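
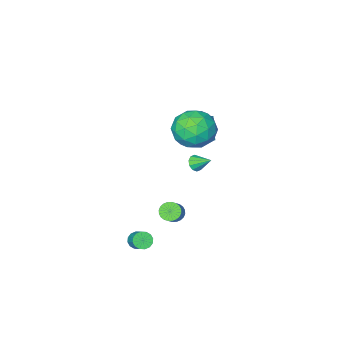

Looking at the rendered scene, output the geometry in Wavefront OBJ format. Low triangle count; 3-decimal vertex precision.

v 0.029 1.932 2.011
v 0.174 1.688 2.435
v -0.349 2.748 2.609
v 0.414 1.869 2.34
v 0.507 2.074 2.119
v 0.417 2.224 1.857
v 0.179 2.263 1.654
v -0.116 2.175 1.587
v -0.356 1.994 1.683
v -0.449 1.789 1.904
v -0.359 1.639 2.166
v -0.121 1.601 2.369
v 2.827 0.838 -3.614
v 3.325 0.886 -3.816
v 3.532 1.73 -3.109
v 3.033 1.682 -2.906
v 3.167 1.056 -3.972
v 3.373 1.899 -3.265
v 2.917 1.167 -4.032
v 3.124 2.011 -3.325
v 2.644 1.19 -3.98
v 2.85 2.034 -3.273
v 2.419 1.119 -3.829
v 2.626 1.963 -3.122
v 2.304 0.973 -3.621
v 2.51 1.816 -2.914
v 2.328 0.79 -3.411
v 2.535 1.634 -2.704
v 2.487 0.621 -3.255
v 2.693 1.464 -2.548
v 2.736 0.509 -3.195
v 2.943 1.353 -2.488
v 3.01 0.486 -3.247
v 3.216 1.33 -2.54
v 3.234 0.557 -3.398
v 3.441 1.401 -2.691
v 3.35 0.704 -3.606
v 3.556 1.547 -2.899
v -1.095 1.129 2.419
v -0.178 1.593 3.151
v -1.362 -0.413 3.729
v -0.445 0.051 4.461
v -1.541 0.667 4.357
v -1.376 1.62 3.547
v -0.164 -0.44 3.333
v 0.001 0.513 2.523
v 0.397 0.623 3.716
v -0.453 1.307 4.348
v -1.087 -0.127 2.532
v -1.937 0.557 3.164
v -0.613 1.497 2.67
v -0.927 -0.317 4.21
v -1.571 0.046 4.149
v -1.032 0.318 4.579
v -1.317 1.513 2.902
v -0.778 1.785 3.333
v -1.579 1.241 4.041
v -0.762 -0.605 3.547
v -0.223 -0.333 3.978
v -0.508 0.862 2.301
v 0.031 1.134 2.731
v 0.039 -0.061 2.839
v 0.264 1.199 3.432
v 0.107 0.292 4.203
v 0.272 0.004 3.54
v 0.369 0.564 3.064
v -0.236 1.601 3.804
v -0.393 0.695 4.574
v -1.037 1.057 4.513
v -0.94 1.617 4.037
v 0.102 1.031 4.136
v -1.147 0.485 2.306
v -1.304 -0.421 3.076
v -0.6 -0.437 2.843
v -0.503 0.123 2.367
v -1.647 0.888 2.677
v -1.804 -0.019 3.448
v -1.909 0.616 3.816
v -1.812 1.176 3.34
v -1.642 0.149 2.744
v -3.35 -1.292 0.265
v -3.808 -2.175 1.466
v -2.694 -1.066 0.681
v -3.152 -1.949 1.883
v -2.828 -2.091 -0.123
v -3.286 -2.974 1.079
v -2.172 -1.865 0.294
v -2.63 -2.748 1.495
v 1.064 1.526 -1.704
v 1.343 1.804 -2.129
v 1.936 2.352 -1.381
v 1.656 2.074 -0.956
v 1.169 1.944 -2.093
v 1.761 2.491 -1.345
v 0.978 2.019 -1.997
v 1.57 2.567 -1.249
v 0.8 2.02 -1.857
v 1.393 2.567 -1.109
v 0.663 1.945 -1.693
v 1.255 2.493 -0.945
v 0.586 1.807 -1.531
v 1.179 2.355 -0.784
v 0.583 1.626 -1.396
v 1.175 2.173 -0.648
v 0.652 1.429 -1.307
v 1.245 1.977 -0.559
v 0.784 1.248 -1.279
v 1.377 1.796 -0.531
v 0.959 1.109 -1.315
v 1.551 1.656 -0.567
v 1.15 1.033 -1.411
v 1.742 1.581 -0.663
v 1.327 1.033 -1.551
v 1.92 1.58 -0.803
v 1.465 1.107 -1.715
v 2.057 1.655 -0.967
v 1.541 1.245 -1.876
v 2.134 1.793 -1.129
v 1.545 1.427 -2.012
v 2.137 1.974 -1.264
v 1.475 1.623 -2.101
v 2.068 2.171 -1.353
f 2 1 4
f 2 4 3
f 4 1 5
f 4 5 3
f 5 1 6
f 5 6 3
f 6 1 7
f 6 7 3
f 7 1 8
f 7 8 3
f 8 1 9
f 8 9 3
f 9 1 10
f 9 10 3
f 10 1 11
f 10 11 3
f 11 1 12
f 11 12 3
f 12 1 2
f 12 2 3
f 14 13 17
f 14 17 15
f 15 17 18
f 15 18 16
f 17 13 19
f 17 19 18
f 18 19 20
f 18 20 16
f 19 13 21
f 19 21 20
f 20 21 22
f 20 22 16
f 21 13 23
f 21 23 22
f 22 23 24
f 22 24 16
f 23 13 25
f 23 25 24
f 24 25 26
f 24 26 16
f 25 13 27
f 25 27 26
f 26 27 28
f 26 28 16
f 27 13 29
f 27 29 28
f 28 29 30
f 28 30 16
f 29 13 31
f 29 31 30
f 30 31 32
f 30 32 16
f 31 13 33
f 31 33 32
f 32 33 34
f 32 34 16
f 33 13 35
f 33 35 34
f 34 35 36
f 34 36 16
f 35 13 37
f 35 37 36
f 36 37 38
f 36 38 16
f 37 13 14
f 37 14 38
f 38 14 15
f 38 15 16
f 39 76 55
f 76 50 79
f 55 79 44
f 76 79 55
f 39 55 51
f 55 44 56
f 51 56 40
f 55 56 51
f 39 51 60
f 51 40 61
f 60 61 46
f 51 61 60
f 39 60 72
f 60 46 75
f 72 75 49
f 60 75 72
f 39 72 76
f 72 49 80
f 76 80 50
f 72 80 76
f 40 56 67
f 56 44 70
f 67 70 48
f 56 70 67
f 44 79 57
f 79 50 78
f 57 78 43
f 79 78 57
f 50 80 77
f 80 49 73
f 77 73 41
f 80 73 77
f 49 75 74
f 75 46 62
f 74 62 45
f 75 62 74
f 46 61 66
f 61 40 63
f 66 63 47
f 61 63 66
f 42 68 54
f 68 48 69
f 54 69 43
f 68 69 54
f 42 54 52
f 54 43 53
f 52 53 41
f 54 53 52
f 42 52 59
f 52 41 58
f 59 58 45
f 52 58 59
f 42 59 64
f 59 45 65
f 64 65 47
f 59 65 64
f 42 64 68
f 64 47 71
f 68 71 48
f 64 71 68
f 43 69 57
f 69 48 70
f 57 70 44
f 69 70 57
f 41 53 77
f 53 43 78
f 77 78 50
f 53 78 77
f 45 58 74
f 58 41 73
f 74 73 49
f 58 73 74
f 47 65 66
f 65 45 62
f 66 62 46
f 65 62 66
f 48 71 67
f 71 47 63
f 67 63 40
f 71 63 67
f 82 84 81
f 85 82 81
f 81 84 83
f 83 85 81
f 82 88 84
f 86 82 85
f 86 88 82
f 84 88 83
f 87 85 83
f 83 88 87
f 87 86 85
f 88 86 87
f 90 89 93
f 90 93 91
f 91 93 94
f 91 94 92
f 93 89 95
f 93 95 94
f 94 95 96
f 94 96 92
f 95 89 97
f 95 97 96
f 96 97 98
f 96 98 92
f 97 89 99
f 97 99 98
f 98 99 100
f 98 100 92
f 99 89 101
f 99 101 100
f 100 101 102
f 100 102 92
f 101 89 103
f 101 103 102
f 102 103 104
f 102 104 92
f 103 89 105
f 103 105 104
f 104 105 106
f 104 106 92
f 105 89 107
f 105 107 106
f 106 107 108
f 106 108 92
f 107 89 109
f 107 109 108
f 108 109 110
f 108 110 92
f 109 89 111
f 109 111 110
f 110 111 112
f 110 112 92
f 111 89 113
f 111 113 112
f 112 113 114
f 112 114 92
f 113 89 115
f 113 115 114
f 114 115 116
f 114 116 92
f 115 89 117
f 115 117 116
f 116 117 118
f 116 118 92
f 117 89 119
f 117 119 118
f 118 119 120
f 118 120 92
f 119 89 121
f 119 121 120
f 120 121 122
f 120 122 92
f 121 89 90
f 121 90 122
f 122 90 91
f 122 91 92



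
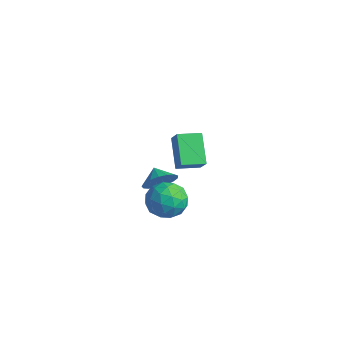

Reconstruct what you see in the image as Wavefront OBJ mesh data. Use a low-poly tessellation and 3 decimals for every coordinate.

v 2.971 -2.04 2.505
v 1.704 -1.354 3.789
v 3.462 -0.836 2.346
v 2.195 -0.15 3.63
v 3.705 -2.23 3.33
v 2.438 -1.544 4.614
v 4.196 -1.026 3.171
v 2.929 -0.34 4.455
v -2.374 0.934 -3.25
v -1.931 0.513 -2.384
v -3.226 1.146 -2.71
v -1.796 1.002 -2.364
v -1.794 1.475 -2.547
v -1.925 1.824 -2.891
v -2.159 1.97 -3.317
v -2.442 1.878 -3.728
v -2.71 1.569 -4.029
v -2.9 1.116 -4.152
v -2.971 0.62 -4.068
v -2.904 0.197 -3.797
v -2.716 -0.058 -3.4
v -2.45 -0.085 -2.969
v -2.167 0.121 -2.602
v -0.167 0.142 -3.494
v 0.429 0.656 -2.534
v -0.209 -1.616 -2.526
v 0.387 -1.102 -1.566
v -0.783 -0.775 -1.818
v -0.757 0.312 -2.416
v 0.977 -1.272 -2.644
v 1.003 -0.185 -3.242
v 1.136 -0.218 -2.009
v 0.048 0.089 -1.498
v 0.172 -1.049 -3.562
v -0.916 -0.742 -3.051
v 0.135 0.553 -3.099
v 0.085 -1.513 -1.961
v -0.602 -1.321 -2.109
v -0.252 -1.019 -1.545
v -0.563 0.351 -3.029
v -0.212 0.653 -2.465
v -0.925 -0.188 -2.044
v 0.432 -1.613 -2.595
v 0.783 -1.311 -2.031
v 0.472 0.059 -3.515
v 0.822 0.361 -2.951
v 1.145 -0.772 -3.016
v 0.9 0.342 -2.226
v 0.876 -0.692 -1.657
v 1.223 -0.791 -2.291
v 1.238 -0.153 -2.643
v 0.261 0.523 -1.926
v 0.236 -0.511 -1.357
v -0.452 -0.319 -1.505
v -0.436 0.32 -1.856
v 0.676 0.009 -1.618
v -0.016 -0.449 -3.703
v -0.041 -1.483 -3.134
v 0.656 -1.28 -3.204
v 0.672 -0.641 -3.555
v -0.656 -0.268 -3.403
v -0.68 -1.302 -2.834
v -1.018 -0.807 -2.417
v -1.003 -0.169 -2.769
v -0.456 -0.969 -3.442
f 2 4 1
f 5 2 1
f 1 4 3
f 3 5 1
f 2 8 4
f 6 2 5
f 6 8 2
f 4 8 3
f 7 5 3
f 3 8 7
f 7 6 5
f 8 6 7
f 10 9 12
f 10 12 11
f 12 9 13
f 12 13 11
f 13 9 14
f 13 14 11
f 14 9 15
f 14 15 11
f 15 9 16
f 15 16 11
f 16 9 17
f 16 17 11
f 17 9 18
f 17 18 11
f 18 9 19
f 18 19 11
f 19 9 20
f 19 20 11
f 20 9 21
f 20 21 11
f 21 9 22
f 21 22 11
f 22 9 23
f 22 23 11
f 23 9 10
f 23 10 11
f 24 61 40
f 61 35 64
f 40 64 29
f 61 64 40
f 24 40 36
f 40 29 41
f 36 41 25
f 40 41 36
f 24 36 45
f 36 25 46
f 45 46 31
f 36 46 45
f 24 45 57
f 45 31 60
f 57 60 34
f 45 60 57
f 24 57 61
f 57 34 65
f 61 65 35
f 57 65 61
f 25 41 52
f 41 29 55
f 52 55 33
f 41 55 52
f 29 64 42
f 64 35 63
f 42 63 28
f 64 63 42
f 35 65 62
f 65 34 58
f 62 58 26
f 65 58 62
f 34 60 59
f 60 31 47
f 59 47 30
f 60 47 59
f 31 46 51
f 46 25 48
f 51 48 32
f 46 48 51
f 27 53 39
f 53 33 54
f 39 54 28
f 53 54 39
f 27 39 37
f 39 28 38
f 37 38 26
f 39 38 37
f 27 37 44
f 37 26 43
f 44 43 30
f 37 43 44
f 27 44 49
f 44 30 50
f 49 50 32
f 44 50 49
f 27 49 53
f 49 32 56
f 53 56 33
f 49 56 53
f 28 54 42
f 54 33 55
f 42 55 29
f 54 55 42
f 26 38 62
f 38 28 63
f 62 63 35
f 38 63 62
f 30 43 59
f 43 26 58
f 59 58 34
f 43 58 59
f 32 50 51
f 50 30 47
f 51 47 31
f 50 47 51
f 33 56 52
f 56 32 48
f 52 48 25
f 56 48 52



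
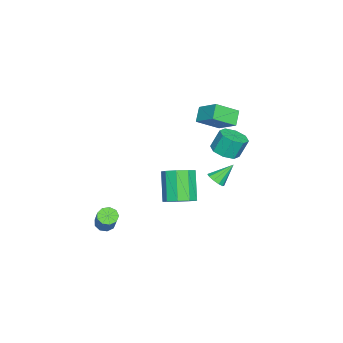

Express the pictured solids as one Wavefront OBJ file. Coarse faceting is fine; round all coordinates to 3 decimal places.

v -2.637 0.955 -2.48
v -2.105 1.303 -2.407
v -3.323 1.785 -1.42
v -2.326 1.475 -2.685
v -2.666 1.449 -2.885
v -2.995 1.235 -2.93
v -3.188 0.913 -2.803
v -3.17 0.608 -2.552
v -2.948 0.435 -2.274
v -2.608 0.461 -2.074
v -2.279 0.676 -2.029
v -2.087 0.997 -2.156
v 1.369 -4.275 -4.77
v 1.869 -4.402 -5.113
v 3.112 -3.712 -3.553
v 2.611 -3.585 -3.21
v 1.74 -4.005 -5.186
v 2.983 -3.314 -3.626
v 1.437 -3.734 -5.064
v 2.68 -3.043 -3.505
v 1.102 -3.716 -4.805
v 2.345 -3.026 -3.245
v 0.892 -3.96 -4.529
v 2.134 -3.27 -2.97
v 0.905 -4.352 -4.366
v 2.147 -3.661 -2.807
v 1.134 -4.707 -4.392
v 2.377 -4.017 -2.832
v 1.474 -4.861 -4.594
v 2.716 -4.17 -3.035
v 1.764 -4.74 -4.879
v 3.007 -4.05 -3.32
v -3.574 0.981 2.542
v -2.684 -0.091 3.369
v -2.903 2.204 3.406
v -2.013 1.132 4.232
v -2.787 1.068 1.808
v -1.897 -0.004 2.634
v -2.116 2.291 2.671
v -1.226 1.219 3.498
v -0.456 2.196 1.509
v 0.396 2.379 1.631
v 0.128 2.827 2.833
v -0.724 2.644 2.711
v 0.057 2.896 1.363
v -0.211 3.344 2.564
v -0.582 3.002 1.18
v -0.851 3.45 2.382
v -1.148 2.637 1.19
v -1.416 3.084 2.392
v -1.308 2.013 1.387
v -1.576 2.461 2.589
v -0.969 1.496 1.656
v -1.237 1.944 2.857
v -0.329 1.39 1.838
v -0.598 1.838 3.04
v 0.236 1.756 1.828
v -0.032 2.203 3.03
v -2.23 -1.054 -4.501
v -1.436 -1.575 -4.129
v -2.595 -2.086 -2.367
v -3.39 -1.566 -2.739
v -1.406 -0.911 -3.917
v -2.566 -1.422 -2.155
v -1.763 -0.314 -3.978
v -2.922 -0.825 -2.216
v -2.338 -0.063 -4.284
v -3.497 -0.575 -2.522
v -2.862 -0.277 -4.691
v -4.022 -0.788 -2.929
v -3.092 -0.854 -5.009
v -4.251 -1.365 -3.248
v -2.918 -1.525 -5.09
v -4.077 -2.036 -3.328
v -2.422 -1.975 -4.895
v -3.582 -2.487 -3.133
v -1.837 -1.995 -4.515
v -2.996 -2.507 -2.754
f 2 1 4
f 2 4 3
f 4 1 5
f 4 5 3
f 5 1 6
f 5 6 3
f 6 1 7
f 6 7 3
f 7 1 8
f 7 8 3
f 8 1 9
f 8 9 3
f 9 1 10
f 9 10 3
f 10 1 11
f 10 11 3
f 11 1 12
f 11 12 3
f 12 1 2
f 12 2 3
f 14 13 17
f 14 17 15
f 15 17 18
f 15 18 16
f 17 13 19
f 17 19 18
f 18 19 20
f 18 20 16
f 19 13 21
f 19 21 20
f 20 21 22
f 20 22 16
f 21 13 23
f 21 23 22
f 22 23 24
f 22 24 16
f 23 13 25
f 23 25 24
f 24 25 26
f 24 26 16
f 25 13 27
f 25 27 26
f 26 27 28
f 26 28 16
f 27 13 29
f 27 29 28
f 28 29 30
f 28 30 16
f 29 13 31
f 29 31 30
f 30 31 32
f 30 32 16
f 31 13 14
f 31 14 32
f 32 14 15
f 32 15 16
f 34 36 33
f 37 34 33
f 33 36 35
f 35 37 33
f 34 40 36
f 38 34 37
f 38 40 34
f 36 40 35
f 39 37 35
f 35 40 39
f 39 38 37
f 40 38 39
f 42 41 45
f 42 45 43
f 43 45 46
f 43 46 44
f 45 41 47
f 45 47 46
f 46 47 48
f 46 48 44
f 47 41 49
f 47 49 48
f 48 49 50
f 48 50 44
f 49 41 51
f 49 51 50
f 50 51 52
f 50 52 44
f 51 41 53
f 51 53 52
f 52 53 54
f 52 54 44
f 53 41 55
f 53 55 54
f 54 55 56
f 54 56 44
f 55 41 57
f 55 57 56
f 56 57 58
f 56 58 44
f 57 41 42
f 57 42 58
f 58 42 43
f 58 43 44
f 60 59 63
f 60 63 61
f 61 63 64
f 61 64 62
f 63 59 65
f 63 65 64
f 64 65 66
f 64 66 62
f 65 59 67
f 65 67 66
f 66 67 68
f 66 68 62
f 67 59 69
f 67 69 68
f 68 69 70
f 68 70 62
f 69 59 71
f 69 71 70
f 70 71 72
f 70 72 62
f 71 59 73
f 71 73 72
f 72 73 74
f 72 74 62
f 73 59 75
f 73 75 74
f 74 75 76
f 74 76 62
f 75 59 77
f 75 77 76
f 76 77 78
f 76 78 62
f 77 59 60
f 77 60 78
f 78 60 61
f 78 61 62



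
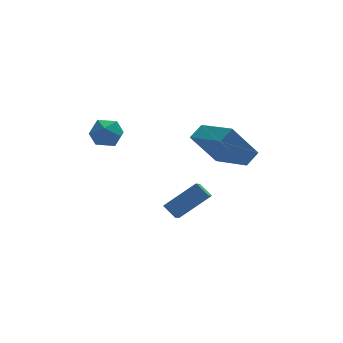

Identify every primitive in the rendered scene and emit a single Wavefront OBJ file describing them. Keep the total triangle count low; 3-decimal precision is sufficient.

v 2.998 -2.888 0.398
v 1.84 -2.749 2.01
v 2.221 -0.962 -0.327
v 1.063 -0.822 1.286
v 3.657 -2.458 0.834
v 2.499 -2.318 2.447
v 2.88 -0.531 0.11
v 1.722 -0.392 1.722
v -2.549 -0.672 1.797
v -1.968 -1.073 2.254
v -3.532 -1.267 2.526
v -2.951 -1.668 2.983
v -3.042 -0.835 3.055
v -2.433 -0.468 2.605
v -3.067 -1.872 2.175
v -2.458 -1.505 1.725
v -2.288 -1.816 2.487
v -2.272 -1.174 3.032
v -3.228 -1.166 1.748
v -3.212 -0.524 2.293
v -0.471 -3.87 -1.669
v -0.85 -3.335 -1.194
v -0.023 -2.947 -2.349
v -0.402 -2.413 -1.873
v 1.002 -3.787 -0.587
v 0.623 -3.253 -0.111
v 1.45 -2.865 -1.266
v 1.071 -2.33 -0.791
f 2 4 1
f 5 2 1
f 1 4 3
f 3 5 1
f 2 8 4
f 6 2 5
f 6 8 2
f 4 8 3
f 7 5 3
f 3 8 7
f 7 6 5
f 8 6 7
f 9 20 14
f 9 14 10
f 9 10 16
f 9 16 19
f 9 19 20
f 10 14 18
f 14 20 13
f 20 19 11
f 19 16 15
f 16 10 17
f 12 18 13
f 12 13 11
f 12 11 15
f 12 15 17
f 12 17 18
f 13 18 14
f 11 13 20
f 15 11 19
f 17 15 16
f 18 17 10
f 22 24 21
f 25 22 21
f 21 24 23
f 23 25 21
f 22 28 24
f 26 22 25
f 26 28 22
f 24 28 23
f 27 25 23
f 23 28 27
f 27 26 25
f 28 26 27



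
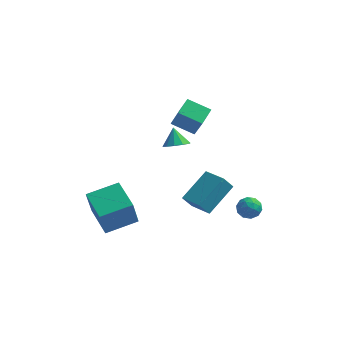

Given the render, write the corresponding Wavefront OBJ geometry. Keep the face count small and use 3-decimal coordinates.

v 1.475 -4.425 0.792
v 2.255 -2.954 1.845
v 0.388 -3.666 0.537
v 1.167 -2.195 1.59
v 1.873 -4.105 0.05
v 2.652 -2.634 1.103
v 0.785 -3.346 -0.205
v 1.565 -1.875 0.848
v 2.084 1.013 -3.145
v 2.62 1.186 -3.568
v 2.74 0.234 -2.632
v 3.276 0.407 -3.055
v 3.053 0.862 -2.565
v 2.648 1.343 -2.882
v 2.712 0.077 -3.318
v 2.307 0.558 -3.635
v 3.008 0.608 -3.675
v 3.219 1.092 -3.209
v 2.141 0.328 -2.991
v 2.352 0.812 -2.525
v 2.294 1.167 -3.402
v 3.066 0.253 -2.798
v 2.935 0.52 -2.51
v 3.25 0.621 -2.759
v 2.311 1.26 -2.998
v 2.626 1.361 -3.247
v 2.881 1.171 -2.657
v 2.734 0.059 -2.953
v 3.049 0.16 -3.202
v 2.11 0.799 -3.441
v 2.425 0.9 -3.69
v 2.479 0.249 -3.543
v 2.838 0.929 -3.713
v 3.223 0.472 -3.411
v 2.892 0.278 -3.566
v 2.654 0.561 -3.753
v 2.962 1.214 -3.439
v 3.347 0.757 -3.138
v 3.216 1.024 -2.85
v 2.978 1.307 -3.036
v 3.19 0.874 -3.502
v 2.013 0.663 -3.062
v 2.398 0.206 -2.761
v 2.382 0.113 -3.164
v 2.144 0.396 -3.35
v 2.137 0.948 -2.789
v 2.522 0.491 -2.487
v 2.706 0.859 -2.447
v 2.468 1.142 -2.634
v 2.17 0.546 -2.698
v -0.678 2.4 0.696
v -1.944 2.426 1.243
v -0.504 3.481 1.047
v -1.77 3.507 1.595
v -0.13 1.893 1.985
v -1.396 1.919 2.533
v 0.044 2.974 2.337
v -1.222 3 2.884
v -0.286 -2.29 3.311
v 0.051 -1.725 3.102
v -0.594 -1.79 4.169
v -0.347 -1.706 2.949
v -0.721 -1.91 2.933
v -0.929 -2.259 3.062
v -0.892 -2.62 3.286
v -0.623 -2.855 3.519
v -0.226 -2.874 3.673
v 0.148 -2.671 3.688
v 0.357 -2.321 3.559
v 0.319 -1.96 3.336
v -4.898 -1.737 -3.106
v -5.015 -2.223 -1.482
v -3.497 -0.686 -2.691
v -3.615 -1.172 -1.066
v -3.705 -3.188 -3.454
v -3.823 -3.674 -1.829
v -2.305 -2.137 -3.038
v -2.422 -2.623 -1.414
f 2 4 1
f 5 2 1
f 1 4 3
f 3 5 1
f 2 8 4
f 6 2 5
f 6 8 2
f 4 8 3
f 7 5 3
f 3 8 7
f 7 6 5
f 8 6 7
f 9 46 25
f 46 20 49
f 25 49 14
f 46 49 25
f 9 25 21
f 25 14 26
f 21 26 10
f 25 26 21
f 9 21 30
f 21 10 31
f 30 31 16
f 21 31 30
f 9 30 42
f 30 16 45
f 42 45 19
f 30 45 42
f 9 42 46
f 42 19 50
f 46 50 20
f 42 50 46
f 10 26 37
f 26 14 40
f 37 40 18
f 26 40 37
f 14 49 27
f 49 20 48
f 27 48 13
f 49 48 27
f 20 50 47
f 50 19 43
f 47 43 11
f 50 43 47
f 19 45 44
f 45 16 32
f 44 32 15
f 45 32 44
f 16 31 36
f 31 10 33
f 36 33 17
f 31 33 36
f 12 38 24
f 38 18 39
f 24 39 13
f 38 39 24
f 12 24 22
f 24 13 23
f 22 23 11
f 24 23 22
f 12 22 29
f 22 11 28
f 29 28 15
f 22 28 29
f 12 29 34
f 29 15 35
f 34 35 17
f 29 35 34
f 12 34 38
f 34 17 41
f 38 41 18
f 34 41 38
f 13 39 27
f 39 18 40
f 27 40 14
f 39 40 27
f 11 23 47
f 23 13 48
f 47 48 20
f 23 48 47
f 15 28 44
f 28 11 43
f 44 43 19
f 28 43 44
f 17 35 36
f 35 15 32
f 36 32 16
f 35 32 36
f 18 41 37
f 41 17 33
f 37 33 10
f 41 33 37
f 52 54 51
f 55 52 51
f 51 54 53
f 53 55 51
f 52 58 54
f 56 52 55
f 56 58 52
f 54 58 53
f 57 55 53
f 53 58 57
f 57 56 55
f 58 56 57
f 60 59 62
f 60 62 61
f 62 59 63
f 62 63 61
f 63 59 64
f 63 64 61
f 64 59 65
f 64 65 61
f 65 59 66
f 65 66 61
f 66 59 67
f 66 67 61
f 67 59 68
f 67 68 61
f 68 59 69
f 68 69 61
f 69 59 70
f 69 70 61
f 70 59 60
f 70 60 61
f 72 74 71
f 75 72 71
f 71 74 73
f 73 75 71
f 72 78 74
f 76 72 75
f 76 78 72
f 74 78 73
f 77 75 73
f 73 78 77
f 77 76 75
f 78 76 77



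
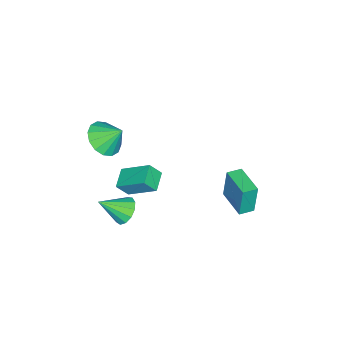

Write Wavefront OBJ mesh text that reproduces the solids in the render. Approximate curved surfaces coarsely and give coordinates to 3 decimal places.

v -1.893 2.239 -4.458
v -2.016 2.361 -2.586
v -0.744 3.651 -4.475
v -0.868 3.773 -2.603
v -1.212 1.687 -4.377
v -1.336 1.809 -2.505
v -0.064 3.099 -4.394
v -0.187 3.221 -2.522
v 3.502 -2.765 3.052
v 4.407 -3.142 3.506
v 3.398 -1.815 4.048
v 4.578 -2.748 3.148
v 4.461 -2.358 2.765
v 4.087 -2.078 2.458
v 3.556 -1.981 2.311
v 3.011 -2.095 2.362
v 2.598 -2.388 2.598
v 2.427 -2.782 2.956
v 2.544 -3.171 3.339
v 2.918 -3.452 3.646
v 3.448 -3.548 3.793
v 3.993 -3.435 3.742
v 2.769 -2.088 -3.637
v 3.311 -1.465 -3.362
v 3.551 -3.232 -2.583
v 2.924 -1.453 -3.062
v 2.487 -1.643 -2.944
v 2.14 -1.974 -3.046
v 1.993 -2.341 -3.336
v 2.092 -2.628 -3.721
v 2.407 -2.744 -4.079
v 2.836 -2.651 -4.297
v 3.244 -2.379 -4.305
v 3.502 -2.016 -4.101
v 3.527 -1.675 -3.749
v 0.396 -3.468 -2.904
v 0.384 -1.825 -1.817
v 0.034 -2.937 -3.71
v 0.022 -1.295 -2.622
v 1.538 -3.225 -3.258
v 1.526 -1.583 -2.17
v 1.176 -2.695 -4.063
v 1.164 -1.052 -2.976
f 2 4 1
f 5 2 1
f 1 4 3
f 3 5 1
f 2 8 4
f 6 2 5
f 6 8 2
f 4 8 3
f 7 5 3
f 3 8 7
f 7 6 5
f 8 6 7
f 10 9 12
f 10 12 11
f 12 9 13
f 12 13 11
f 13 9 14
f 13 14 11
f 14 9 15
f 14 15 11
f 15 9 16
f 15 16 11
f 16 9 17
f 16 17 11
f 17 9 18
f 17 18 11
f 18 9 19
f 18 19 11
f 19 9 20
f 19 20 11
f 20 9 21
f 20 21 11
f 21 9 22
f 21 22 11
f 22 9 10
f 22 10 11
f 24 23 26
f 24 26 25
f 26 23 27
f 26 27 25
f 27 23 28
f 27 28 25
f 28 23 29
f 28 29 25
f 29 23 30
f 29 30 25
f 30 23 31
f 30 31 25
f 31 23 32
f 31 32 25
f 32 23 33
f 32 33 25
f 33 23 34
f 33 34 25
f 34 23 35
f 34 35 25
f 35 23 24
f 35 24 25
f 37 39 36
f 40 37 36
f 36 39 38
f 38 40 36
f 37 43 39
f 41 37 40
f 41 43 37
f 39 43 38
f 42 40 38
f 38 43 42
f 42 41 40
f 43 41 42



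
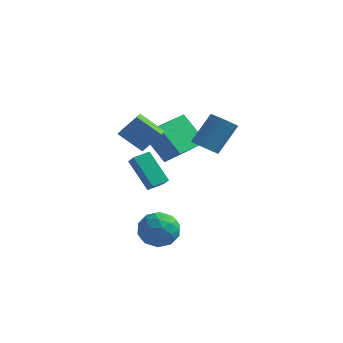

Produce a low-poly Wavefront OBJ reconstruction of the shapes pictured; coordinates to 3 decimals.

v -4.495 -1.998 2.261
v -3.737 -1.54 3.279
v -4.756 -1.069 2.037
v -3.997 -0.611 3.056
v -3.303 -1.889 1.324
v -2.544 -1.431 2.343
v -3.563 -0.96 1.101
v -2.805 -0.502 2.119
v -4.822 -0.221 -0.423
v -4.356 -0.611 0.113
v -4.351 0.533 -0.284
v -3.886 0.143 0.253
v -3.594 -0.723 -1.853
v -3.129 -1.113 -1.316
v -3.124 0.031 -1.713
v -2.658 -0.359 -1.177
v -0.912 -0.21 1.272
v -0.218 -0.264 1.051
v 0.325 0.777 2.507
v -0.368 0.83 2.728
v -0.335 0.023 0.89
v 0.208 1.064 2.346
v -0.584 0.257 0.816
v -0.041 1.297 2.272
v -0.908 0.383 0.847
v -0.365 1.424 2.303
v -1.233 0.374 0.975
v -0.69 1.414 2.431
v -1.485 0.231 1.171
v -0.941 1.271 2.627
v -1.605 -0.014 1.39
v -1.061 1.027 2.846
v -1.566 -0.303 1.582
v -1.023 0.737 3.038
v -1.377 -0.571 1.703
v -0.834 0.469 3.159
v -1.082 -0.756 1.726
v -0.539 0.284 3.182
v -0.748 -0.816 1.644
v -0.204 0.224 3.1
v -0.451 -0.738 1.477
v 0.092 0.302 2.933
v -0.26 -0.538 1.263
v 0.284 0.502 2.719
v -3.805 1.669 -1.14
v -5.094 1.957 0.334
v -3.253 3.472 -1.01
v -4.543 3.76 0.464
v -2.817 1.3 -0.204
v -4.107 1.588 1.27
v -2.266 3.103 -0.074
v -3.555 3.391 1.4
v -2.09 -2.184 -2.509
v -1.202 -2.74 -2.336
v -2.678 -3.44 -3.524
v -1.79 -3.996 -3.351
v -2.489 -3.855 -2.565
v -2.126 -3.079 -1.937
v -1.754 -3.101 -3.923
v -1.391 -2.325 -3.295
v -0.994 -3.307 -3.21
v -1.448 -3.773 -2.371
v -2.432 -2.407 -3.489
v -2.886 -2.873 -2.65
v -1.594 -2.352 -2.333
v -2.286 -3.828 -3.527
v -2.697 -3.745 -3.064
v -2.175 -4.072 -2.963
v -2.137 -2.551 -2.099
v -1.615 -2.878 -1.997
v -2.372 -3.533 -2.132
v -2.265 -3.302 -3.863
v -1.743 -3.629 -3.761
v -1.705 -2.108 -2.897
v -1.183 -2.435 -2.796
v -1.508 -2.647 -3.728
v -0.95 -3.012 -2.746
v -1.296 -3.75 -3.342
v -1.275 -3.224 -3.678
v -1.061 -2.768 -3.309
v -1.217 -3.286 -2.252
v -1.563 -4.023 -2.849
v -1.974 -3.941 -2.387
v -1.76 -3.485 -2.018
v -1.095 -3.619 -2.766
v -2.317 -2.157 -3.011
v -2.663 -2.894 -3.608
v -2.12 -2.695 -3.842
v -1.906 -2.239 -3.473
v -2.584 -2.43 -2.518
v -2.93 -3.168 -3.114
v -2.819 -3.412 -2.551
v -2.605 -2.956 -2.182
v -2.785 -2.561 -3.094
f 2 4 1
f 5 2 1
f 1 4 3
f 3 5 1
f 2 8 4
f 6 2 5
f 6 8 2
f 4 8 3
f 7 5 3
f 3 8 7
f 7 6 5
f 8 6 7
f 10 12 9
f 13 10 9
f 9 12 11
f 11 13 9
f 10 16 12
f 14 10 13
f 14 16 10
f 12 16 11
f 15 13 11
f 11 16 15
f 15 14 13
f 16 14 15
f 18 17 21
f 18 21 19
f 19 21 22
f 19 22 20
f 21 17 23
f 21 23 22
f 22 23 24
f 22 24 20
f 23 17 25
f 23 25 24
f 24 25 26
f 24 26 20
f 25 17 27
f 25 27 26
f 26 27 28
f 26 28 20
f 27 17 29
f 27 29 28
f 28 29 30
f 28 30 20
f 29 17 31
f 29 31 30
f 30 31 32
f 30 32 20
f 31 17 33
f 31 33 32
f 32 33 34
f 32 34 20
f 33 17 35
f 33 35 34
f 34 35 36
f 34 36 20
f 35 17 37
f 35 37 36
f 36 37 38
f 36 38 20
f 37 17 39
f 37 39 38
f 38 39 40
f 38 40 20
f 39 17 41
f 39 41 40
f 40 41 42
f 40 42 20
f 41 17 43
f 41 43 42
f 42 43 44
f 42 44 20
f 43 17 18
f 43 18 44
f 44 18 19
f 44 19 20
f 46 48 45
f 49 46 45
f 45 48 47
f 47 49 45
f 46 52 48
f 50 46 49
f 50 52 46
f 48 52 47
f 51 49 47
f 47 52 51
f 51 50 49
f 52 50 51
f 53 90 69
f 90 64 93
f 69 93 58
f 90 93 69
f 53 69 65
f 69 58 70
f 65 70 54
f 69 70 65
f 53 65 74
f 65 54 75
f 74 75 60
f 65 75 74
f 53 74 86
f 74 60 89
f 86 89 63
f 74 89 86
f 53 86 90
f 86 63 94
f 90 94 64
f 86 94 90
f 54 70 81
f 70 58 84
f 81 84 62
f 70 84 81
f 58 93 71
f 93 64 92
f 71 92 57
f 93 92 71
f 64 94 91
f 94 63 87
f 91 87 55
f 94 87 91
f 63 89 88
f 89 60 76
f 88 76 59
f 89 76 88
f 60 75 80
f 75 54 77
f 80 77 61
f 75 77 80
f 56 82 68
f 82 62 83
f 68 83 57
f 82 83 68
f 56 68 66
f 68 57 67
f 66 67 55
f 68 67 66
f 56 66 73
f 66 55 72
f 73 72 59
f 66 72 73
f 56 73 78
f 73 59 79
f 78 79 61
f 73 79 78
f 56 78 82
f 78 61 85
f 82 85 62
f 78 85 82
f 57 83 71
f 83 62 84
f 71 84 58
f 83 84 71
f 55 67 91
f 67 57 92
f 91 92 64
f 67 92 91
f 59 72 88
f 72 55 87
f 88 87 63
f 72 87 88
f 61 79 80
f 79 59 76
f 80 76 60
f 79 76 80
f 62 85 81
f 85 61 77
f 81 77 54
f 85 77 81



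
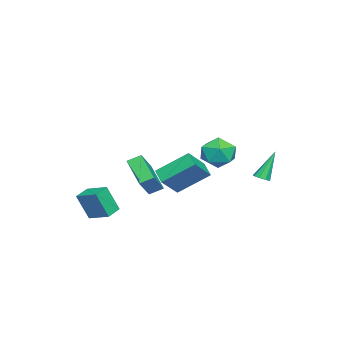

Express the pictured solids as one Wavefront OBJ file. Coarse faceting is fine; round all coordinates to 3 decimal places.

v -2.281 3.115 -2.823
v -1.816 3.122 -2.64
v -2.979 3.665 -1.077
v -1.896 3.429 -2.768
v -2.156 3.589 -2.923
v -2.474 3.527 -3.03
v -2.702 3.273 -3.041
v -2.733 2.944 -2.951
v -2.553 2.696 -2.8
v -2.245 2.644 -2.661
v -1.954 2.812 -2.597
v 1.621 2.305 0.978
v 2.04 2.793 0.133
v 3.04 1.347 1.127
v 3.459 1.835 0.282
v 3.325 2.368 1.191
v 2.448 2.96 1.099
v 2.632 1.18 0.161
v 1.755 1.772 0.069
v 2.665 2.098 -0.372
v 3.093 2.832 0.265
v 1.987 1.308 0.995
v 2.415 2.042 1.632
v -2.016 -3.754 -3.038
v -2.322 -3.03 -2.642
v -0.737 -2.637 -4.094
v -1.043 -1.913 -3.698
v -0.877 -3.927 -1.842
v -1.183 -3.203 -1.446
v 0.402 -2.81 -2.898
v 0.096 -2.086 -2.502
v 2.904 -4.119 -4.029
v 3.069 -4.737 -2.487
v 3.349 -2.9 -3.589
v 3.515 -3.518 -2.046
v 3.825 -4.382 -4.234
v 3.991 -5 -2.691
v 4.271 -3.163 -3.793
v 4.436 -3.781 -2.251
v 2.813 -0.306 -1.528
v 2.364 1.296 -0.296
v 3.547 0.244 -1.975
v 3.097 1.845 -0.743
v 3.843 -0.825 -0.477
v 3.393 0.776 0.755
v 4.576 -0.276 -0.924
v 4.127 1.326 0.308
f 2 1 4
f 2 4 3
f 4 1 5
f 4 5 3
f 5 1 6
f 5 6 3
f 6 1 7
f 6 7 3
f 7 1 8
f 7 8 3
f 8 1 9
f 8 9 3
f 9 1 10
f 9 10 3
f 10 1 11
f 10 11 3
f 11 1 2
f 11 2 3
f 12 23 17
f 12 17 13
f 12 13 19
f 12 19 22
f 12 22 23
f 13 17 21
f 17 23 16
f 23 22 14
f 22 19 18
f 19 13 20
f 15 21 16
f 15 16 14
f 15 14 18
f 15 18 20
f 15 20 21
f 16 21 17
f 14 16 23
f 18 14 22
f 20 18 19
f 21 20 13
f 25 27 24
f 28 25 24
f 24 27 26
f 26 28 24
f 25 31 27
f 29 25 28
f 29 31 25
f 27 31 26
f 30 28 26
f 26 31 30
f 30 29 28
f 31 29 30
f 33 35 32
f 36 33 32
f 32 35 34
f 34 36 32
f 33 39 35
f 37 33 36
f 37 39 33
f 35 39 34
f 38 36 34
f 34 39 38
f 38 37 36
f 39 37 38
f 41 43 40
f 44 41 40
f 40 43 42
f 42 44 40
f 41 47 43
f 45 41 44
f 45 47 41
f 43 47 42
f 46 44 42
f 42 47 46
f 46 45 44
f 47 45 46



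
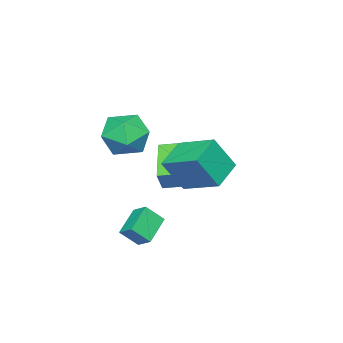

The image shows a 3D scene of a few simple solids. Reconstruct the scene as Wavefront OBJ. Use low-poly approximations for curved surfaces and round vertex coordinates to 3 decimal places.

v 3.261 -2.633 -2.953
v 3.407 -1.914 -2.505
v 2.736 -2.036 -3.741
v 2.882 -1.316 -3.293
v 4.578 -2.444 -3.687
v 4.724 -1.724 -3.239
v 4.053 -1.846 -4.475
v 4.199 -1.127 -4.027
v 0.265 -3.217 -2.991
v -1.349 -4.243 -1.945
v -0.53 -1.663 -2.694
v -2.145 -2.689 -1.649
v 0.845 -3.111 -1.991
v -0.77 -4.137 -0.946
v 0.049 -1.557 -1.695
v -1.565 -2.583 -0.649
v 0.133 -1.315 -1.314
v 0.245 0.543 -0.611
v 1.667 -1.173 -1.933
v 1.779 0.685 -1.23
v 0.841 -1.965 0.29
v 0.953 -0.107 0.993
v 2.375 -1.823 -0.329
v 2.487 0.035 0.374
v 4.27 -2.37 2.656
v 4.802 -3.133 1.85
v 2.678 -2.227 1.47
v 3.21 -2.99 0.664
v 2.834 -3.414 1.756
v 3.818 -3.502 2.489
v 3.662 -1.858 0.831
v 4.646 -1.946 1.564
v 4.426 -2.816 0.722
v 3.914 -3.778 1.294
v 3.566 -1.582 2.026
v 3.054 -2.544 2.598
f 2 4 1
f 5 2 1
f 1 4 3
f 3 5 1
f 2 8 4
f 6 2 5
f 6 8 2
f 4 8 3
f 7 5 3
f 3 8 7
f 7 6 5
f 8 6 7
f 10 12 9
f 13 10 9
f 9 12 11
f 11 13 9
f 10 16 12
f 14 10 13
f 14 16 10
f 12 16 11
f 15 13 11
f 11 16 15
f 15 14 13
f 16 14 15
f 18 20 17
f 21 18 17
f 17 20 19
f 19 21 17
f 18 24 20
f 22 18 21
f 22 24 18
f 20 24 19
f 23 21 19
f 19 24 23
f 23 22 21
f 24 22 23
f 25 36 30
f 25 30 26
f 25 26 32
f 25 32 35
f 25 35 36
f 26 30 34
f 30 36 29
f 36 35 27
f 35 32 31
f 32 26 33
f 28 34 29
f 28 29 27
f 28 27 31
f 28 31 33
f 28 33 34
f 29 34 30
f 27 29 36
f 31 27 35
f 33 31 32
f 34 33 26



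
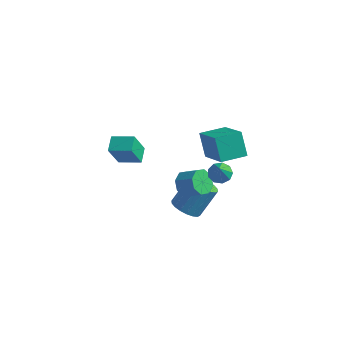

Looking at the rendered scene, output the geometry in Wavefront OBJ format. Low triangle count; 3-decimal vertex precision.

v 0.337 0.937 -3.733
v 1.111 0.734 -3.858
v 1.577 1.66 -2.472
v 0.803 1.863 -2.347
v 1.076 1.038 -4.049
v 1.542 1.964 -2.664
v 0.894 1.322 -4.177
v 1.36 2.248 -2.792
v 0.602 1.529 -4.218
v 1.068 2.455 -2.832
v 0.258 1.619 -4.162
v 0.724 2.545 -2.777
v -0.071 1.574 -4.021
v 0.395 2.5 -2.636
v -0.319 1.403 -3.823
v 0.147 2.329 -2.438
v -0.437 1.14 -3.608
v 0.029 2.066 -2.222
v -0.402 0.836 -3.416
v 0.064 1.762 -2.031
v -0.22 0.552 -3.288
v 0.246 1.478 -1.903
v 0.072 0.345 -3.248
v 0.538 1.271 -1.862
v 0.416 0.255 -3.303
v 0.882 1.181 -1.918
v 0.745 0.3 -3.444
v 1.211 1.226 -2.059
v 0.993 0.471 -3.642
v 1.459 1.397 -2.257
v 0.383 2.148 1.232
v 1.837 1.031 2.43
v 1.21 3.216 1.225
v 2.663 2.099 2.423
v 0.977 1.681 0.077
v 2.43 0.564 1.275
v 1.803 2.749 0.07
v 3.257 1.632 1.268
v 0.689 0.303 -1.059
v 1.091 0.207 -1.66
v 2.013 0.201 -1.043
v 1.611 0.297 -0.441
v 1.013 0.747 -1.539
v 1.935 0.741 -0.922
v 0.745 1.026 -1.136
v 1.668 1.021 -0.519
v 0.444 0.882 -0.688
v 1.367 0.877 -0.071
v 0.287 0.399 -0.457
v 1.209 0.393 0.16
v 0.365 -0.141 -0.578
v 1.287 -0.147 0.039
v 0.632 -0.421 -0.981
v 1.555 -0.426 -0.364
v 0.933 -0.277 -1.429
v 1.856 -0.282 -0.812
v -3.609 1.175 -2.16
v -3.773 0.51 -0.759
v -3.904 1.965 -1.819
v -4.068 1.3 -0.418
v -2.472 1.48 -1.882
v -2.636 0.815 -0.481
v -2.767 2.27 -1.541
v -2.931 1.605 -0.14
v 3.392 -1.294 2.465
v 3.939 -1.36 2.285
v 3.628 -1.826 3.375
v 3.904 -1.023 2.491
v 3.629 -0.812 2.686
v 3.244 -0.827 2.777
v 2.927 -1.061 2.723
v 2.828 -1.403 2.548
v 2.993 -1.694 2.335
v 3.344 -1.798 2.182
v 3.718 -1.666 2.163
f 2 1 5
f 2 5 3
f 3 5 6
f 3 6 4
f 5 1 7
f 5 7 6
f 6 7 8
f 6 8 4
f 7 1 9
f 7 9 8
f 8 9 10
f 8 10 4
f 9 1 11
f 9 11 10
f 10 11 12
f 10 12 4
f 11 1 13
f 11 13 12
f 12 13 14
f 12 14 4
f 13 1 15
f 13 15 14
f 14 15 16
f 14 16 4
f 15 1 17
f 15 17 16
f 16 17 18
f 16 18 4
f 17 1 19
f 17 19 18
f 18 19 20
f 18 20 4
f 19 1 21
f 19 21 20
f 20 21 22
f 20 22 4
f 21 1 23
f 21 23 22
f 22 23 24
f 22 24 4
f 23 1 25
f 23 25 24
f 24 25 26
f 24 26 4
f 25 1 27
f 25 27 26
f 26 27 28
f 26 28 4
f 27 1 29
f 27 29 28
f 28 29 30
f 28 30 4
f 29 1 2
f 29 2 30
f 30 2 3
f 30 3 4
f 32 34 31
f 35 32 31
f 31 34 33
f 33 35 31
f 32 38 34
f 36 32 35
f 36 38 32
f 34 38 33
f 37 35 33
f 33 38 37
f 37 36 35
f 38 36 37
f 40 39 43
f 40 43 41
f 41 43 44
f 41 44 42
f 43 39 45
f 43 45 44
f 44 45 46
f 44 46 42
f 45 39 47
f 45 47 46
f 46 47 48
f 46 48 42
f 47 39 49
f 47 49 48
f 48 49 50
f 48 50 42
f 49 39 51
f 49 51 50
f 50 51 52
f 50 52 42
f 51 39 53
f 51 53 52
f 52 53 54
f 52 54 42
f 53 39 55
f 53 55 54
f 54 55 56
f 54 56 42
f 55 39 40
f 55 40 56
f 56 40 41
f 56 41 42
f 58 60 57
f 61 58 57
f 57 60 59
f 59 61 57
f 58 64 60
f 62 58 61
f 62 64 58
f 60 64 59
f 63 61 59
f 59 64 63
f 63 62 61
f 64 62 63
f 66 65 68
f 66 68 67
f 68 65 69
f 68 69 67
f 69 65 70
f 69 70 67
f 70 65 71
f 70 71 67
f 71 65 72
f 71 72 67
f 72 65 73
f 72 73 67
f 73 65 74
f 73 74 67
f 74 65 75
f 74 75 67
f 75 65 66
f 75 66 67



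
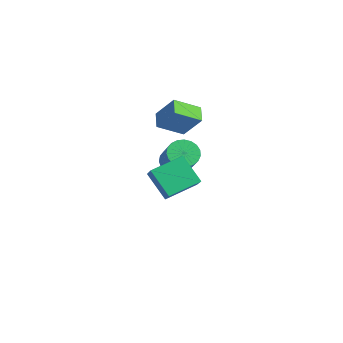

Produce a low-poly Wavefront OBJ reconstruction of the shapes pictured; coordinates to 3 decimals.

v -3.091 4.234 -3.983
v -2.556 5.008 -4.218
v -1.174 4.54 -2.612
v -1.709 3.766 -2.377
v -2.815 5.163 -3.951
v -1.432 4.696 -2.344
v -3.121 5.157 -3.688
v -1.739 4.69 -2.082
v -3.423 4.992 -3.477
v -2.04 4.525 -1.871
v -3.667 4.696 -3.353
v -2.284 4.228 -1.747
v -3.811 4.319 -3.339
v -2.429 3.852 -1.732
v -3.831 3.928 -3.435
v -2.449 3.461 -1.829
v -3.723 3.59 -3.626
v -2.341 3.123 -2.02
v -3.506 3.363 -3.879
v -2.124 2.896 -2.273
v -3.217 3.287 -4.15
v -1.835 2.819 -2.544
v -2.906 3.374 -4.392
v -1.524 2.906 -2.786
v -2.628 3.61 -4.563
v -1.245 3.142 -2.957
v -2.429 3.954 -4.634
v -1.047 3.486 -3.028
v -2.345 4.346 -4.593
v -0.963 3.879 -2.987
v -2.39 4.719 -4.445
v -1.008 4.251 -2.839
v 2.453 -1.621 0.378
v 3.488 -2.127 1.416
v 2.76 0.176 0.949
v 3.794 -0.33 1.987
v 3.806 -1.45 -0.887
v 4.84 -1.956 0.151
v 4.112 0.347 -0.316
v 5.147 -0.159 0.722
v -3.578 3.21 0.087
v -2.57 3.717 1.54
v -3.035 4.669 -0.798
v -2.028 5.176 0.656
v -2.712 2.644 -0.316
v -1.705 3.151 1.138
v -2.17 4.103 -1.2
v -1.162 4.61 0.253
f 2 1 5
f 2 5 3
f 3 5 6
f 3 6 4
f 5 1 7
f 5 7 6
f 6 7 8
f 6 8 4
f 7 1 9
f 7 9 8
f 8 9 10
f 8 10 4
f 9 1 11
f 9 11 10
f 10 11 12
f 10 12 4
f 11 1 13
f 11 13 12
f 12 13 14
f 12 14 4
f 13 1 15
f 13 15 14
f 14 15 16
f 14 16 4
f 15 1 17
f 15 17 16
f 16 17 18
f 16 18 4
f 17 1 19
f 17 19 18
f 18 19 20
f 18 20 4
f 19 1 21
f 19 21 20
f 20 21 22
f 20 22 4
f 21 1 23
f 21 23 22
f 22 23 24
f 22 24 4
f 23 1 25
f 23 25 24
f 24 25 26
f 24 26 4
f 25 1 27
f 25 27 26
f 26 27 28
f 26 28 4
f 27 1 29
f 27 29 28
f 28 29 30
f 28 30 4
f 29 1 31
f 29 31 30
f 30 31 32
f 30 32 4
f 31 1 2
f 31 2 32
f 32 2 3
f 32 3 4
f 34 36 33
f 37 34 33
f 33 36 35
f 35 37 33
f 34 40 36
f 38 34 37
f 38 40 34
f 36 40 35
f 39 37 35
f 35 40 39
f 39 38 37
f 40 38 39
f 42 44 41
f 45 42 41
f 41 44 43
f 43 45 41
f 42 48 44
f 46 42 45
f 46 48 42
f 44 48 43
f 47 45 43
f 43 48 47
f 47 46 45
f 48 46 47



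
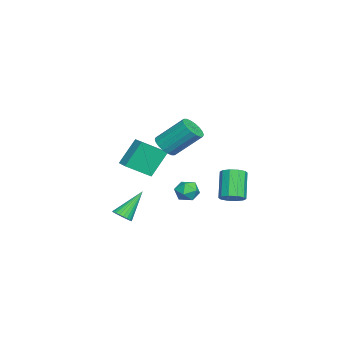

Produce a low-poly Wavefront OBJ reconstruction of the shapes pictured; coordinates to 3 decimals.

v -1.486 -2.595 -4.382
v -1.118 -2.816 -4.007
v -2.374 -1.725 -2.998
v -1.016 -2.626 -4.061
v -0.986 -2.431 -4.164
v -1.032 -2.262 -4.3
v -1.147 -2.143 -4.449
v -1.313 -2.093 -4.587
v -1.507 -2.119 -4.694
v -1.697 -2.218 -4.754
v -1.855 -2.375 -4.757
v -1.957 -2.565 -4.703
v -1.987 -2.759 -4.599
v -1.941 -2.929 -4.463
v -1.826 -3.048 -4.315
v -1.659 -3.098 -4.176
v -1.466 -3.072 -4.069
v -1.276 -2.973 -4.01
v -2.685 2.679 -3.311
v -2.148 2.558 -2.912
v -3.178 2.479 -1.55
v -3.715 2.601 -1.949
v -2.204 2.974 -2.931
v -3.234 2.895 -1.568
v -2.444 3.277 -3.095
v -3.474 3.199 -1.732
v -2.776 3.352 -3.341
v -3.806 3.274 -1.979
v -3.073 3.171 -3.576
v -4.103 3.092 -2.214
v -3.222 2.801 -3.71
v -4.252 2.722 -2.348
v -3.166 2.385 -3.692
v -4.196 2.306 -2.329
v -2.926 2.081 -3.528
v -3.956 2.003 -2.165
v -2.594 2.006 -3.281
v -3.624 1.928 -1.919
v -2.297 2.188 -3.046
v -3.327 2.109 -1.684
v 0.906 -2.25 0.224
v 0.302 -1.574 1.578
v 0.34 -1.105 -0.6
v -0.264 -0.428 0.754
v 1.604 -1.832 0.326
v 1 -1.155 1.68
v 1.038 -0.686 -0.498
v 0.434 -0.01 0.856
v -2.812 1.057 -3.085
v -2.223 0.785 -3.36
v -2.957 0.115 -2.46
v -2.368 -0.157 -2.735
v -2.33 0.391 -2.295
v -2.241 0.974 -2.681
v -2.939 -0.074 -3.139
v -2.85 0.509 -3.525
v -2.302 0.086 -3.393
v -1.925 0.374 -2.872
v -3.255 0.526 -2.948
v -2.878 0.814 -2.427
v 1.159 -0.005 1.549
v 1.596 -0.373 1.937
v 1.577 0.938 3.199
v 1.141 1.305 2.811
v 1.785 -0.203 1.763
v 1.766 1.108 3.026
v 1.849 0.006 1.548
v 1.83 1.317 2.81
v 1.777 0.212 1.332
v 1.758 1.523 2.594
v 1.583 0.376 1.16
v 1.564 1.686 2.422
v 1.305 0.463 1.064
v 1.286 1.774 2.326
v 0.998 0.459 1.065
v 0.979 1.77 2.327
v 0.723 0.362 1.161
v 0.704 1.673 2.423
v 0.534 0.192 1.334
v 0.515 1.503 2.597
v 0.47 -0.017 1.55
v 0.451 1.294 2.812
v 0.542 -0.223 1.766
v 0.523 1.088 3.028
v 0.736 -0.386 1.938
v 0.717 0.924 3.2
v 1.014 -0.474 2.034
v 0.995 0.837 3.296
v 1.321 -0.47 2.033
v 1.302 0.841 3.295
f 2 1 4
f 2 4 3
f 4 1 5
f 4 5 3
f 5 1 6
f 5 6 3
f 6 1 7
f 6 7 3
f 7 1 8
f 7 8 3
f 8 1 9
f 8 9 3
f 9 1 10
f 9 10 3
f 10 1 11
f 10 11 3
f 11 1 12
f 11 12 3
f 12 1 13
f 12 13 3
f 13 1 14
f 13 14 3
f 14 1 15
f 14 15 3
f 15 1 16
f 15 16 3
f 16 1 17
f 16 17 3
f 17 1 18
f 17 18 3
f 18 1 2
f 18 2 3
f 20 19 23
f 20 23 21
f 21 23 24
f 21 24 22
f 23 19 25
f 23 25 24
f 24 25 26
f 24 26 22
f 25 19 27
f 25 27 26
f 26 27 28
f 26 28 22
f 27 19 29
f 27 29 28
f 28 29 30
f 28 30 22
f 29 19 31
f 29 31 30
f 30 31 32
f 30 32 22
f 31 19 33
f 31 33 32
f 32 33 34
f 32 34 22
f 33 19 35
f 33 35 34
f 34 35 36
f 34 36 22
f 35 19 37
f 35 37 36
f 36 37 38
f 36 38 22
f 37 19 39
f 37 39 38
f 38 39 40
f 38 40 22
f 39 19 20
f 39 20 40
f 40 20 21
f 40 21 22
f 42 44 41
f 45 42 41
f 41 44 43
f 43 45 41
f 42 48 44
f 46 42 45
f 46 48 42
f 44 48 43
f 47 45 43
f 43 48 47
f 47 46 45
f 48 46 47
f 49 60 54
f 49 54 50
f 49 50 56
f 49 56 59
f 49 59 60
f 50 54 58
f 54 60 53
f 60 59 51
f 59 56 55
f 56 50 57
f 52 58 53
f 52 53 51
f 52 51 55
f 52 55 57
f 52 57 58
f 53 58 54
f 51 53 60
f 55 51 59
f 57 55 56
f 58 57 50
f 62 61 65
f 62 65 63
f 63 65 66
f 63 66 64
f 65 61 67
f 65 67 66
f 66 67 68
f 66 68 64
f 67 61 69
f 67 69 68
f 68 69 70
f 68 70 64
f 69 61 71
f 69 71 70
f 70 71 72
f 70 72 64
f 71 61 73
f 71 73 72
f 72 73 74
f 72 74 64
f 73 61 75
f 73 75 74
f 74 75 76
f 74 76 64
f 75 61 77
f 75 77 76
f 76 77 78
f 76 78 64
f 77 61 79
f 77 79 78
f 78 79 80
f 78 80 64
f 79 61 81
f 79 81 80
f 80 81 82
f 80 82 64
f 81 61 83
f 81 83 82
f 82 83 84
f 82 84 64
f 83 61 85
f 83 85 84
f 84 85 86
f 84 86 64
f 85 61 87
f 85 87 86
f 86 87 88
f 86 88 64
f 87 61 89
f 87 89 88
f 88 89 90
f 88 90 64
f 89 61 62
f 89 62 90
f 90 62 63
f 90 63 64



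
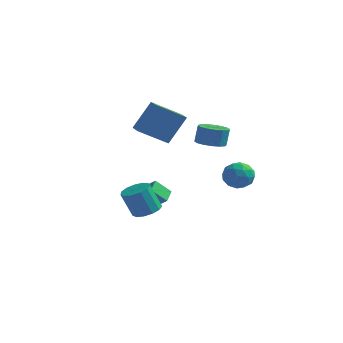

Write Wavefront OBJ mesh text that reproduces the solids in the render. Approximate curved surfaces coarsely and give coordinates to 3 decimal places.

v -3.04 2.17 -4.921
v -3.861 1.686 -3.98
v -3.215 3.145 -4.573
v -4.037 2.661 -3.632
v -1.503 1.999 -3.668
v -2.325 1.515 -2.727
v -1.679 2.974 -3.32
v -2.5 2.49 -2.379
v 2.528 4.262 -1.177
v 3.364 3.691 -0.937
v 1.716 2.869 -1.663
v 2.552 2.298 -1.423
v 1.995 2.748 -0.668
v 2.497 3.609 -0.367
v 2.583 2.951 -2.233
v 3.085 3.812 -1.932
v 3.399 2.881 -1.589
v 3.035 2.755 -0.622
v 2.045 3.805 -1.978
v 1.681 3.679 -1.011
v 3.017 4.099 -1.014
v 2.063 2.461 -1.586
v 1.735 2.726 -1.142
v 2.227 2.39 -1
v 2.507 4.051 -0.68
v 2.999 3.715 -0.538
v 2.194 3.161 -0.38
v 2.081 2.845 -2.062
v 2.573 2.509 -1.92
v 2.853 4.17 -1.6
v 3.345 3.834 -1.458
v 2.886 3.399 -2.22
v 3.529 3.287 -1.257
v 3.052 2.468 -1.542
v 3.07 2.852 -2.018
v 3.365 3.358 -1.842
v 3.315 3.213 -0.688
v 2.838 2.394 -0.974
v 2.511 2.659 -0.53
v 2.805 3.165 -0.353
v 3.336 2.737 -1.071
v 2.242 4.166 -1.626
v 1.765 3.347 -1.912
v 2.275 3.395 -2.247
v 2.569 3.901 -2.07
v 2.028 4.092 -1.058
v 1.551 3.273 -1.343
v 1.715 3.202 -0.758
v 2.01 3.708 -0.582
v 1.744 3.823 -1.529
v 1.376 1.799 1.683
v 1.87 2.569 1.465
v 1.957 2.851 2.659
v 1.464 2.081 2.877
v 1.405 2.713 1.465
v 1.492 2.995 2.659
v 0.932 2.612 1.523
v 1.02 2.894 2.717
v 0.579 2.293 1.625
v 0.666 2.575 2.819
v 0.439 1.842 1.741
v 0.526 2.124 2.935
v 0.55 1.379 1.843
v 0.638 1.661 3.037
v 0.883 1.029 1.901
v 0.97 1.311 3.095
v 1.348 0.885 1.901
v 1.435 1.167 3.095
v 1.82 0.986 1.843
v 1.908 1.268 3.037
v 2.174 1.305 1.741
v 2.261 1.587 2.935
v 2.314 1.756 1.625
v 2.401 2.038 2.819
v 2.202 2.219 1.523
v 2.29 2.501 2.717
v -0.901 -1.923 -2.664
v -0.421 -1.196 -2.367
v -1.039 -1.471 -0.699
v -1.519 -2.197 -0.996
v -0.886 -1.016 -2.509
v -1.504 -1.29 -0.841
v -1.355 -1.124 -2.701
v -1.973 -1.398 -1.033
v -1.68 -1.485 -2.881
v -2.299 -1.759 -1.213
v -1.758 -1.985 -2.992
v -2.376 -2.26 -1.324
v -1.564 -2.466 -2.999
v -2.182 -2.74 -1.331
v -1.159 -2.774 -2.9
v -1.777 -3.048 -1.231
v -0.672 -2.812 -2.725
v -1.29 -3.086 -1.057
v -0.258 -2.568 -2.532
v -0.876 -2.842 -0.864
v -0.048 -2.119 -2.38
v -0.666 -2.393 -0.712
v -0.109 -1.607 -2.319
v -0.727 -1.882 -0.651
v -0.663 0.436 1.834
v -2.119 -0.632 2.964
v -1.375 1.248 1.684
v -2.831 0.179 2.814
v 0.051 1.401 3.666
v -1.405 0.332 4.796
v -0.661 2.212 3.516
v -2.117 1.144 4.646
f 2 4 1
f 5 2 1
f 1 4 3
f 3 5 1
f 2 8 4
f 6 2 5
f 6 8 2
f 4 8 3
f 7 5 3
f 3 8 7
f 7 6 5
f 8 6 7
f 9 46 25
f 46 20 49
f 25 49 14
f 46 49 25
f 9 25 21
f 25 14 26
f 21 26 10
f 25 26 21
f 9 21 30
f 21 10 31
f 30 31 16
f 21 31 30
f 9 30 42
f 30 16 45
f 42 45 19
f 30 45 42
f 9 42 46
f 42 19 50
f 46 50 20
f 42 50 46
f 10 26 37
f 26 14 40
f 37 40 18
f 26 40 37
f 14 49 27
f 49 20 48
f 27 48 13
f 49 48 27
f 20 50 47
f 50 19 43
f 47 43 11
f 50 43 47
f 19 45 44
f 45 16 32
f 44 32 15
f 45 32 44
f 16 31 36
f 31 10 33
f 36 33 17
f 31 33 36
f 12 38 24
f 38 18 39
f 24 39 13
f 38 39 24
f 12 24 22
f 24 13 23
f 22 23 11
f 24 23 22
f 12 22 29
f 22 11 28
f 29 28 15
f 22 28 29
f 12 29 34
f 29 15 35
f 34 35 17
f 29 35 34
f 12 34 38
f 34 17 41
f 38 41 18
f 34 41 38
f 13 39 27
f 39 18 40
f 27 40 14
f 39 40 27
f 11 23 47
f 23 13 48
f 47 48 20
f 23 48 47
f 15 28 44
f 28 11 43
f 44 43 19
f 28 43 44
f 17 35 36
f 35 15 32
f 36 32 16
f 35 32 36
f 18 41 37
f 41 17 33
f 37 33 10
f 41 33 37
f 52 51 55
f 52 55 53
f 53 55 56
f 53 56 54
f 55 51 57
f 55 57 56
f 56 57 58
f 56 58 54
f 57 51 59
f 57 59 58
f 58 59 60
f 58 60 54
f 59 51 61
f 59 61 60
f 60 61 62
f 60 62 54
f 61 51 63
f 61 63 62
f 62 63 64
f 62 64 54
f 63 51 65
f 63 65 64
f 64 65 66
f 64 66 54
f 65 51 67
f 65 67 66
f 66 67 68
f 66 68 54
f 67 51 69
f 67 69 68
f 68 69 70
f 68 70 54
f 69 51 71
f 69 71 70
f 70 71 72
f 70 72 54
f 71 51 73
f 71 73 72
f 72 73 74
f 72 74 54
f 73 51 75
f 73 75 74
f 74 75 76
f 74 76 54
f 75 51 52
f 75 52 76
f 76 52 53
f 76 53 54
f 78 77 81
f 78 81 79
f 79 81 82
f 79 82 80
f 81 77 83
f 81 83 82
f 82 83 84
f 82 84 80
f 83 77 85
f 83 85 84
f 84 85 86
f 84 86 80
f 85 77 87
f 85 87 86
f 86 87 88
f 86 88 80
f 87 77 89
f 87 89 88
f 88 89 90
f 88 90 80
f 89 77 91
f 89 91 90
f 90 91 92
f 90 92 80
f 91 77 93
f 91 93 92
f 92 93 94
f 92 94 80
f 93 77 95
f 93 95 94
f 94 95 96
f 94 96 80
f 95 77 97
f 95 97 96
f 96 97 98
f 96 98 80
f 97 77 99
f 97 99 98
f 98 99 100
f 98 100 80
f 99 77 78
f 99 78 100
f 100 78 79
f 100 79 80
f 102 104 101
f 105 102 101
f 101 104 103
f 103 105 101
f 102 108 104
f 106 102 105
f 106 108 102
f 104 108 103
f 107 105 103
f 103 108 107
f 107 106 105
f 108 106 107



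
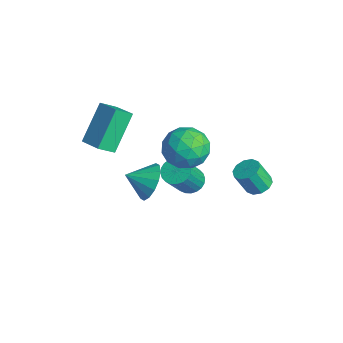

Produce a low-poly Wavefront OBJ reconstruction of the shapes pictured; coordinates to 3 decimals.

v 0.955 1.376 0.612
v 1.828 1.245 1.326
v 0.212 -0.185 1.234
v 1.085 -0.316 1.948
v 0.336 0.521 2.115
v 0.795 1.485 1.73
v 1.245 -0.425 0.83
v 1.704 0.539 0.445
v 2.007 0.132 1.46
v 1.445 0.716 2.255
v 0.595 0.344 0.305
v 0.033 0.928 1.1
v 1.457 1.447 0.914
v 0.583 -0.387 1.646
v 0.143 0.105 1.744
v 0.656 0.027 2.164
v 0.85 1.589 1.152
v 1.363 1.512 1.572
v 0.485 1.086 2.036
v 0.677 -0.452 0.988
v 1.19 -0.529 1.408
v 1.384 1.033 0.396
v 1.897 0.955 0.816
v 1.555 -0.026 0.524
v 2.076 0.716 1.413
v 1.639 -0.201 1.779
v 1.733 -0.266 1.121
v 2.003 0.301 0.895
v 1.745 1.06 1.88
v 1.308 0.142 2.246
v 0.868 0.634 2.344
v 1.138 1.201 2.118
v 1.85 0.405 1.959
v 0.732 0.918 0.314
v 0.295 0 0.68
v 0.902 -0.141 0.442
v 1.172 0.426 0.216
v 0.401 1.261 0.781
v -0.036 0.344 1.147
v 0.037 0.759 1.665
v 0.307 1.326 1.439
v 0.19 0.655 0.601
v 1.627 -1.391 0.129
v 2.241 -1.919 -0.441
v 1.273 -2.389 0.671
v 2.518 -1.793 -0.029
v 2.556 -1.559 0.426
v 2.346 -1.28 0.801
v 1.942 -1.031 0.995
v 1.454 -0.879 0.958
v 1.013 -0.863 0.698
v 0.736 -0.989 0.286
v 0.698 -1.223 -0.169
v 0.909 -1.502 -0.544
v 1.312 -1.751 -0.738
v 1.8 -1.903 -0.701
v 0.231 -3.898 2.637
v -0.543 -2.761 4.211
v 0.199 -3.135 2.071
v -0.574 -1.999 3.645
v 1.354 -3.601 2.975
v 0.581 -2.465 4.549
v 1.323 -2.839 2.409
v 0.549 -1.702 3.983
v 0.186 1.097 -1.957
v 0.76 0.906 -2.31
v 1.428 -0.068 -0.696
v 0.854 0.123 -0.343
v 0.841 1.143 -2.2
v 1.509 0.169 -0.586
v 0.822 1.373 -2.054
v 1.49 0.399 -0.44
v 0.707 1.561 -1.892
v 1.375 0.586 -0.279
v 0.512 1.678 -1.741
v 1.18 0.704 -0.127
v 0.267 1.707 -1.623
v 0.935 0.732 -0.009
v 0.011 1.643 -1.555
v 0.679 0.668 0.059
v -0.219 1.496 -1.548
v 0.449 0.521 0.065
v -0.388 1.288 -1.604
v 0.28 0.314 0.01
v -0.469 1.051 -1.714
v 0.199 0.077 -0.1
v -0.45 0.821 -1.86
v 0.218 -0.153 -0.246
v -0.335 0.634 -2.021
v 0.333 -0.341 -0.408
v -0.14 0.516 -2.173
v 0.528 -0.458 -0.559
v 0.105 0.488 -2.291
v 0.773 -0.487 -0.677
v 0.361 0.552 -2.359
v 1.029 -0.423 -0.745
v 0.591 0.699 -2.365
v 1.259 -0.276 -0.752
v 3.939 2.643 0.468
v 4.527 2.829 0.641
v 4.369 2.282 1.765
v 3.781 2.097 1.592
v 4.273 3.114 0.744
v 4.116 2.567 1.868
v 3.892 3.22 0.742
v 3.735 2.673 1.866
v 3.529 3.106 0.635
v 3.371 2.559 1.759
v 3.322 2.815 0.465
v 3.164 2.268 1.589
v 3.351 2.458 0.295
v 3.193 1.911 1.419
v 3.604 2.173 0.192
v 3.447 1.626 1.316
v 3.985 2.067 0.194
v 3.828 1.52 1.318
v 4.349 2.181 0.301
v 4.191 1.634 1.425
v 4.556 2.472 0.471
v 4.398 1.925 1.595
f 1 38 17
f 38 12 41
f 17 41 6
f 38 41 17
f 1 17 13
f 17 6 18
f 13 18 2
f 17 18 13
f 1 13 22
f 13 2 23
f 22 23 8
f 13 23 22
f 1 22 34
f 22 8 37
f 34 37 11
f 22 37 34
f 1 34 38
f 34 11 42
f 38 42 12
f 34 42 38
f 2 18 29
f 18 6 32
f 29 32 10
f 18 32 29
f 6 41 19
f 41 12 40
f 19 40 5
f 41 40 19
f 12 42 39
f 42 11 35
f 39 35 3
f 42 35 39
f 11 37 36
f 37 8 24
f 36 24 7
f 37 24 36
f 8 23 28
f 23 2 25
f 28 25 9
f 23 25 28
f 4 30 16
f 30 10 31
f 16 31 5
f 30 31 16
f 4 16 14
f 16 5 15
f 14 15 3
f 16 15 14
f 4 14 21
f 14 3 20
f 21 20 7
f 14 20 21
f 4 21 26
f 21 7 27
f 26 27 9
f 21 27 26
f 4 26 30
f 26 9 33
f 30 33 10
f 26 33 30
f 5 31 19
f 31 10 32
f 19 32 6
f 31 32 19
f 3 15 39
f 15 5 40
f 39 40 12
f 15 40 39
f 7 20 36
f 20 3 35
f 36 35 11
f 20 35 36
f 9 27 28
f 27 7 24
f 28 24 8
f 27 24 28
f 10 33 29
f 33 9 25
f 29 25 2
f 33 25 29
f 44 43 46
f 44 46 45
f 46 43 47
f 46 47 45
f 47 43 48
f 47 48 45
f 48 43 49
f 48 49 45
f 49 43 50
f 49 50 45
f 50 43 51
f 50 51 45
f 51 43 52
f 51 52 45
f 52 43 53
f 52 53 45
f 53 43 54
f 53 54 45
f 54 43 55
f 54 55 45
f 55 43 56
f 55 56 45
f 56 43 44
f 56 44 45
f 58 60 57
f 61 58 57
f 57 60 59
f 59 61 57
f 58 64 60
f 62 58 61
f 62 64 58
f 60 64 59
f 63 61 59
f 59 64 63
f 63 62 61
f 64 62 63
f 66 65 69
f 66 69 67
f 67 69 70
f 67 70 68
f 69 65 71
f 69 71 70
f 70 71 72
f 70 72 68
f 71 65 73
f 71 73 72
f 72 73 74
f 72 74 68
f 73 65 75
f 73 75 74
f 74 75 76
f 74 76 68
f 75 65 77
f 75 77 76
f 76 77 78
f 76 78 68
f 77 65 79
f 77 79 78
f 78 79 80
f 78 80 68
f 79 65 81
f 79 81 80
f 80 81 82
f 80 82 68
f 81 65 83
f 81 83 82
f 82 83 84
f 82 84 68
f 83 65 85
f 83 85 84
f 84 85 86
f 84 86 68
f 85 65 87
f 85 87 86
f 86 87 88
f 86 88 68
f 87 65 89
f 87 89 88
f 88 89 90
f 88 90 68
f 89 65 91
f 89 91 90
f 90 91 92
f 90 92 68
f 91 65 93
f 91 93 92
f 92 93 94
f 92 94 68
f 93 65 95
f 93 95 94
f 94 95 96
f 94 96 68
f 95 65 97
f 95 97 96
f 96 97 98
f 96 98 68
f 97 65 66
f 97 66 98
f 98 66 67
f 98 67 68
f 100 99 103
f 100 103 101
f 101 103 104
f 101 104 102
f 103 99 105
f 103 105 104
f 104 105 106
f 104 106 102
f 105 99 107
f 105 107 106
f 106 107 108
f 106 108 102
f 107 99 109
f 107 109 108
f 108 109 110
f 108 110 102
f 109 99 111
f 109 111 110
f 110 111 112
f 110 112 102
f 111 99 113
f 111 113 112
f 112 113 114
f 112 114 102
f 113 99 115
f 113 115 114
f 114 115 116
f 114 116 102
f 115 99 117
f 115 117 116
f 116 117 118
f 116 118 102
f 117 99 119
f 117 119 118
f 118 119 120
f 118 120 102
f 119 99 100
f 119 100 120
f 120 100 101
f 120 101 102



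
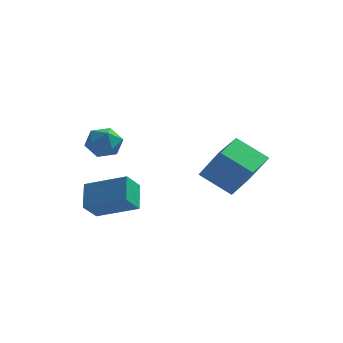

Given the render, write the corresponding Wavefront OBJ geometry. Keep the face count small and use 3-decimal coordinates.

v -3.503 -3.951 -1.387
v -3.797 -2.844 -0.404
v -3.15 -3.104 -2.236
v -3.444 -1.996 -1.252
v -1.456 -4.064 -0.648
v -1.75 -2.956 0.336
v -1.103 -3.216 -1.496
v -1.397 -2.109 -0.513
v -2.548 -1.956 2.078
v -2 -2.62 2.471
v -3.72 -2.94 2.049
v -3.172 -3.604 2.442
v -3.437 -2.849 2.947
v -2.712 -2.241 2.965
v -3.008 -3.319 1.555
v -2.283 -2.711 1.573
v -2.284 -3.462 2.147
v -2.549 -3.172 3.008
v -3.171 -2.388 1.512
v -3.436 -2.098 2.373
v 2.355 0.036 -1.542
v 0.753 0.185 -0.476
v 2.72 1.836 -1.246
v 1.118 1.985 -0.179
v 3.442 -0.465 0.159
v 1.84 -0.316 1.226
v 3.807 1.335 0.456
v 2.205 1.484 1.522
f 2 4 1
f 5 2 1
f 1 4 3
f 3 5 1
f 2 8 4
f 6 2 5
f 6 8 2
f 4 8 3
f 7 5 3
f 3 8 7
f 7 6 5
f 8 6 7
f 9 20 14
f 9 14 10
f 9 10 16
f 9 16 19
f 9 19 20
f 10 14 18
f 14 20 13
f 20 19 11
f 19 16 15
f 16 10 17
f 12 18 13
f 12 13 11
f 12 11 15
f 12 15 17
f 12 17 18
f 13 18 14
f 11 13 20
f 15 11 19
f 17 15 16
f 18 17 10
f 22 24 21
f 25 22 21
f 21 24 23
f 23 25 21
f 22 28 24
f 26 22 25
f 26 28 22
f 24 28 23
f 27 25 23
f 23 28 27
f 27 26 25
f 28 26 27



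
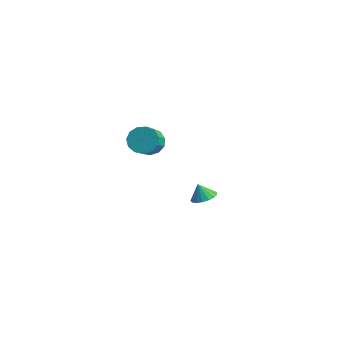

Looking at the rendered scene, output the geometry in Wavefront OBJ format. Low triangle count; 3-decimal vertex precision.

v 1.004 -3.009 3.262
v 1.422 -3.363 2.599
v 1.993 -4.405 3.514
v 1.576 -4.051 4.178
v 1.721 -3.033 2.788
v 2.293 -4.075 3.703
v 1.794 -2.695 3.128
v 2.365 -3.737 4.043
v 1.615 -2.457 3.51
v 2.186 -3.499 4.426
v 1.243 -2.394 3.814
v 1.814 -3.436 4.729
v 0.795 -2.526 3.942
v 1.366 -3.568 4.858
v 0.413 -2.812 3.855
v 0.985 -3.854 4.771
v 0.22 -3.16 3.58
v 0.791 -4.202 4.495
v 0.275 -3.461 3.203
v 0.846 -4.503 4.119
v 0.562 -3.618 2.846
v 1.133 -4.659 3.761
v 0.989 -3.581 2.62
v 1.56 -4.623 3.536
v 0.646 1.562 -3.708
v 1.123 0.963 -3.559
v 0.254 1.478 -2.792
v 1.318 1.263 -3.448
v 1.358 1.63 -3.398
v 1.235 1.982 -3.418
v 0.977 2.238 -3.505
v 0.643 2.339 -3.639
v 0.31 2.261 -3.788
v 0.054 2.024 -3.919
v -0.067 1.68 -4.002
v -0.025 1.31 -4.017
v 0.171 0.997 -3.962
v 0.476 0.813 -3.849
v 0.82 0.801 -3.703
f 2 1 5
f 2 5 3
f 3 5 6
f 3 6 4
f 5 1 7
f 5 7 6
f 6 7 8
f 6 8 4
f 7 1 9
f 7 9 8
f 8 9 10
f 8 10 4
f 9 1 11
f 9 11 10
f 10 11 12
f 10 12 4
f 11 1 13
f 11 13 12
f 12 13 14
f 12 14 4
f 13 1 15
f 13 15 14
f 14 15 16
f 14 16 4
f 15 1 17
f 15 17 16
f 16 17 18
f 16 18 4
f 17 1 19
f 17 19 18
f 18 19 20
f 18 20 4
f 19 1 21
f 19 21 20
f 20 21 22
f 20 22 4
f 21 1 23
f 21 23 22
f 22 23 24
f 22 24 4
f 23 1 2
f 23 2 24
f 24 2 3
f 24 3 4
f 26 25 28
f 26 28 27
f 28 25 29
f 28 29 27
f 29 25 30
f 29 30 27
f 30 25 31
f 30 31 27
f 31 25 32
f 31 32 27
f 32 25 33
f 32 33 27
f 33 25 34
f 33 34 27
f 34 25 35
f 34 35 27
f 35 25 36
f 35 36 27
f 36 25 37
f 36 37 27
f 37 25 38
f 37 38 27
f 38 25 39
f 38 39 27
f 39 25 26
f 39 26 27



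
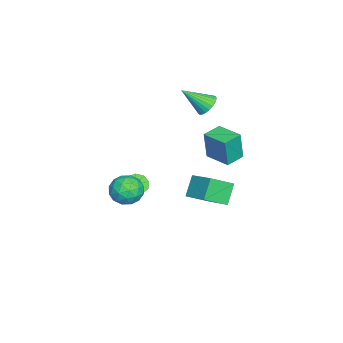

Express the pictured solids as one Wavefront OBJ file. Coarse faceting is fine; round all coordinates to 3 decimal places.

v 4.245 -0.865 -0.247
v 4.857 -1 0.649
v 2.843 -1.52 0.611
v 3.455 -1.655 1.507
v 3.202 -0.648 1.166
v 4.068 -0.243 0.635
v 3.632 -2.277 0.625
v 4.498 -1.872 0.094
v 4.478 -1.873 1.188
v 4.212 -0.866 1.522
v 3.488 -1.654 -0.262
v 3.222 -0.647 0.072
v 4.674 -0.875 0.125
v 3.026 -1.645 1.135
v 2.877 -1.053 0.934
v 3.237 -1.133 1.461
v 4.21 -0.43 0.117
v 4.57 -0.51 0.644
v 3.597 -0.303 0.948
v 3.13 -2.01 0.616
v 3.49 -2.09 1.143
v 4.463 -1.387 -0.201
v 4.823 -1.467 0.326
v 4.103 -2.217 0.312
v 4.811 -1.468 0.969
v 3.987 -1.853 1.473
v 4.091 -2.218 0.955
v 4.6 -1.98 0.643
v 4.655 -0.876 1.165
v 3.831 -1.261 1.67
v 3.682 -0.669 1.469
v 4.191 -0.431 1.157
v 4.432 -1.389 1.482
v 3.869 -1.259 -0.41
v 3.045 -1.644 0.095
v 3.509 -2.089 0.103
v 4.018 -1.851 -0.209
v 3.713 -0.667 -0.213
v 2.889 -1.052 0.291
v 3.1 -0.54 0.617
v 3.609 -0.302 0.305
v 3.268 -1.131 -0.222
v -1.932 2.707 -1.862
v -1.063 1.476 -0.992
v -0.744 4.066 -1.125
v 0.124 2.836 -0.255
v -0.964 2.524 -3.085
v -0.096 1.294 -2.215
v 0.223 3.884 -2.348
v 1.092 2.653 -1.478
v -4.127 1.708 3.266
v -3.351 2.005 3.385
v -3.753 0.192 4.594
v -3.517 2.166 3.617
v -3.777 2.258 3.795
v -4.089 2.266 3.892
v -4.408 2.189 3.894
v -4.684 2.039 3.801
v -4.875 1.838 3.626
v -4.952 1.618 3.396
v -4.904 1.411 3.146
v -4.737 1.249 2.915
v -4.478 1.158 2.737
v -4.165 1.15 2.639
v -3.846 1.226 2.637
v -3.571 1.377 2.731
v -3.379 1.577 2.906
v -3.302 1.798 3.136
v -1.878 -2.64 -3.432
v -1.28 -2.677 -3.931
v -0.024 -1.837 -2.487
v -0.622 -1.8 -1.988
v -1.532 -2.21 -3.983
v -0.276 -1.37 -2.539
v -1.946 -1.944 -3.778
v -0.69 -1.104 -2.334
v -2.329 -2.004 -3.41
v -1.073 -1.164 -1.966
v -2.5 -2.361 -3.053
v -1.244 -1.521 -1.609
v -2.38 -2.849 -2.873
v -1.125 -2.009 -1.429
v -2.026 -3.239 -2.955
v -0.77 -2.399 -1.511
v -1.602 -3.349 -3.26
v -0.346 -2.509 -1.816
v -1.307 -3.127 -3.645
v -0.051 -2.287 -2.201
v 0.67 2.706 2.021
v 0.821 2.553 3.939
v -0.394 3.386 2.159
v -0.243 3.232 4.077
v 1.583 4.128 2.063
v 1.734 3.974 3.981
v 0.519 4.807 2.201
v 0.67 4.654 4.119
f 1 38 17
f 38 12 41
f 17 41 6
f 38 41 17
f 1 17 13
f 17 6 18
f 13 18 2
f 17 18 13
f 1 13 22
f 13 2 23
f 22 23 8
f 13 23 22
f 1 22 34
f 22 8 37
f 34 37 11
f 22 37 34
f 1 34 38
f 34 11 42
f 38 42 12
f 34 42 38
f 2 18 29
f 18 6 32
f 29 32 10
f 18 32 29
f 6 41 19
f 41 12 40
f 19 40 5
f 41 40 19
f 12 42 39
f 42 11 35
f 39 35 3
f 42 35 39
f 11 37 36
f 37 8 24
f 36 24 7
f 37 24 36
f 8 23 28
f 23 2 25
f 28 25 9
f 23 25 28
f 4 30 16
f 30 10 31
f 16 31 5
f 30 31 16
f 4 16 14
f 16 5 15
f 14 15 3
f 16 15 14
f 4 14 21
f 14 3 20
f 21 20 7
f 14 20 21
f 4 21 26
f 21 7 27
f 26 27 9
f 21 27 26
f 4 26 30
f 26 9 33
f 30 33 10
f 26 33 30
f 5 31 19
f 31 10 32
f 19 32 6
f 31 32 19
f 3 15 39
f 15 5 40
f 39 40 12
f 15 40 39
f 7 20 36
f 20 3 35
f 36 35 11
f 20 35 36
f 9 27 28
f 27 7 24
f 28 24 8
f 27 24 28
f 10 33 29
f 33 9 25
f 29 25 2
f 33 25 29
f 44 46 43
f 47 44 43
f 43 46 45
f 45 47 43
f 44 50 46
f 48 44 47
f 48 50 44
f 46 50 45
f 49 47 45
f 45 50 49
f 49 48 47
f 50 48 49
f 52 51 54
f 52 54 53
f 54 51 55
f 54 55 53
f 55 51 56
f 55 56 53
f 56 51 57
f 56 57 53
f 57 51 58
f 57 58 53
f 58 51 59
f 58 59 53
f 59 51 60
f 59 60 53
f 60 51 61
f 60 61 53
f 61 51 62
f 61 62 53
f 62 51 63
f 62 63 53
f 63 51 64
f 63 64 53
f 64 51 65
f 64 65 53
f 65 51 66
f 65 66 53
f 66 51 67
f 66 67 53
f 67 51 68
f 67 68 53
f 68 51 52
f 68 52 53
f 70 69 73
f 70 73 71
f 71 73 74
f 71 74 72
f 73 69 75
f 73 75 74
f 74 75 76
f 74 76 72
f 75 69 77
f 75 77 76
f 76 77 78
f 76 78 72
f 77 69 79
f 77 79 78
f 78 79 80
f 78 80 72
f 79 69 81
f 79 81 80
f 80 81 82
f 80 82 72
f 81 69 83
f 81 83 82
f 82 83 84
f 82 84 72
f 83 69 85
f 83 85 84
f 84 85 86
f 84 86 72
f 85 69 87
f 85 87 86
f 86 87 88
f 86 88 72
f 87 69 70
f 87 70 88
f 88 70 71
f 88 71 72
f 90 92 89
f 93 90 89
f 89 92 91
f 91 93 89
f 90 96 92
f 94 90 93
f 94 96 90
f 92 96 91
f 95 93 91
f 91 96 95
f 95 94 93
f 96 94 95



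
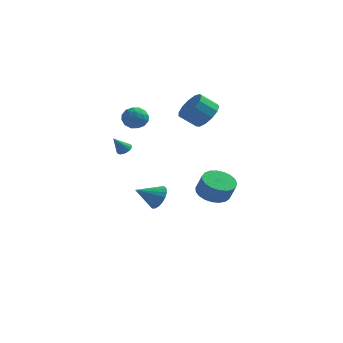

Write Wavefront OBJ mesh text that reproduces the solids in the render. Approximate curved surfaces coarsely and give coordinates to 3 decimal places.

v 1.4 4.114 2.918
v 1.816 4.718 3.696
v 0.876 4.251 4.561
v 0.46 3.646 3.782
v 1.398 5.056 3.424
v 0.458 4.589 4.289
v 0.98 5.095 2.991
v 0.04 4.628 3.856
v 0.696 4.822 2.535
v -0.244 4.355 3.399
v 0.635 4.324 2.2
v -0.305 3.857 3.065
v 0.817 3.76 2.093
v -0.123 3.293 2.958
v 1.184 3.307 2.248
v 0.244 2.84 3.113
v 1.62 3.111 2.615
v 0.68 2.644 3.48
v 1.986 3.233 3.079
v 1.046 2.766 3.944
v 2.166 3.634 3.491
v 1.226 3.167 4.356
v 2.102 4.188 3.721
v 1.162 3.721 4.586
v -1.787 4.344 -4.36
v -1.13 3.746 -4.053
v -2.953 3.476 -3.56
v -1.14 4.036 -3.752
v -1.277 4.388 -3.572
v -1.516 4.73 -3.547
v -1.808 4.997 -3.684
v -2.096 5.134 -3.955
v -2.323 5.114 -4.306
v -2.444 4.943 -4.668
v -2.434 4.652 -4.969
v -2.296 4.301 -5.149
v -2.058 3.958 -5.174
v -1.766 3.692 -5.037
v -1.478 3.555 -4.766
v -1.251 3.574 -4.415
v -1.322 -2.626 2.174
v -0.862 -2.689 2.36
v -1.778 -3.154 3.126
v -0.921 -2.491 2.441
v -1.06 -2.32 2.47
v -1.25 -2.209 2.44
v -1.455 -2.18 2.358
v -1.633 -2.24 2.239
v -1.75 -2.377 2.107
v -1.782 -2.563 1.989
v -1.722 -2.761 1.907
v -1.584 -2.933 1.879
v -1.393 -3.043 1.908
v -1.188 -3.072 1.991
v -1.01 -3.012 2.11
v -0.894 -2.875 2.241
v -2.657 3.272 2.87
v -1.863 2.909 2.904
v -3.237 1.991 2.736
v -2.443 1.628 2.77
v -2.782 2.005 3.481
v -2.424 2.796 3.564
v -2.676 2.104 2.076
v -2.318 2.895 2.159
v -1.876 2.187 2.413
v -1.941 2.126 3.282
v -3.159 2.774 2.358
v -3.224 2.713 3.227
v -2.209 3.203 2.899
v -2.891 1.697 2.741
v -3.09 1.919 3.159
v -2.624 1.705 3.179
v -2.538 3.136 3.286
v -2.072 2.923 3.306
v -2.612 2.392 3.646
v -3.028 1.977 2.334
v -2.562 1.764 2.354
v -2.476 3.195 2.461
v -2.01 2.981 2.481
v -2.488 2.508 1.994
v -1.75 2.565 2.63
v -2.091 1.813 2.552
v -2.228 2.092 2.144
v -2.017 2.557 2.193
v -1.789 2.529 3.141
v -2.129 1.777 3.062
v -2.328 1.998 3.48
v -2.118 2.463 3.528
v -1.796 2.105 2.852
v -2.971 3.123 2.578
v -3.311 2.371 2.499
v -2.982 2.437 2.112
v -2.772 2.902 2.16
v -3.009 3.087 3.088
v -3.35 2.335 3.01
v -3.083 2.343 3.447
v -2.872 2.808 3.496
v -3.304 2.795 2.788
v 2.905 0.557 -1.882
v 3.82 1.013 -2.161
v 4.31 0.719 -1.038
v 3.395 0.263 -0.758
v 3.603 1.349 -1.978
v 4.092 1.055 -0.855
v 3.264 1.549 -1.778
v 3.754 1.255 -0.655
v 2.864 1.577 -1.597
v 3.353 1.283 -0.473
v 2.47 1.429 -1.464
v 2.96 1.135 -0.341
v 2.152 1.13 -1.403
v 2.642 0.836 -0.28
v 1.964 0.732 -1.426
v 2.454 0.438 -0.303
v 1.939 0.303 -1.527
v 2.429 0.009 -0.404
v 2.081 -0.081 -1.689
v 2.57 -0.375 -0.566
v 2.365 -0.355 -1.885
v 2.855 -0.649 -0.762
v 2.743 -0.472 -2.08
v 3.232 -0.766 -0.957
v 3.149 -0.41 -2.241
v 3.638 -0.704 -1.118
v 3.512 -0.181 -2.339
v 4.002 -0.475 -1.216
v 3.771 0.175 -2.359
v 4.261 -0.119 -1.236
v 3.88 0.597 -2.296
v 4.37 0.303 -1.173
f 2 1 5
f 2 5 3
f 3 5 6
f 3 6 4
f 5 1 7
f 5 7 6
f 6 7 8
f 6 8 4
f 7 1 9
f 7 9 8
f 8 9 10
f 8 10 4
f 9 1 11
f 9 11 10
f 10 11 12
f 10 12 4
f 11 1 13
f 11 13 12
f 12 13 14
f 12 14 4
f 13 1 15
f 13 15 14
f 14 15 16
f 14 16 4
f 15 1 17
f 15 17 16
f 16 17 18
f 16 18 4
f 17 1 19
f 17 19 18
f 18 19 20
f 18 20 4
f 19 1 21
f 19 21 20
f 20 21 22
f 20 22 4
f 21 1 23
f 21 23 22
f 22 23 24
f 22 24 4
f 23 1 2
f 23 2 24
f 24 2 3
f 24 3 4
f 26 25 28
f 26 28 27
f 28 25 29
f 28 29 27
f 29 25 30
f 29 30 27
f 30 25 31
f 30 31 27
f 31 25 32
f 31 32 27
f 32 25 33
f 32 33 27
f 33 25 34
f 33 34 27
f 34 25 35
f 34 35 27
f 35 25 36
f 35 36 27
f 36 25 37
f 36 37 27
f 37 25 38
f 37 38 27
f 38 25 39
f 38 39 27
f 39 25 40
f 39 40 27
f 40 25 26
f 40 26 27
f 42 41 44
f 42 44 43
f 44 41 45
f 44 45 43
f 45 41 46
f 45 46 43
f 46 41 47
f 46 47 43
f 47 41 48
f 47 48 43
f 48 41 49
f 48 49 43
f 49 41 50
f 49 50 43
f 50 41 51
f 50 51 43
f 51 41 52
f 51 52 43
f 52 41 53
f 52 53 43
f 53 41 54
f 53 54 43
f 54 41 55
f 54 55 43
f 55 41 56
f 55 56 43
f 56 41 42
f 56 42 43
f 57 94 73
f 94 68 97
f 73 97 62
f 94 97 73
f 57 73 69
f 73 62 74
f 69 74 58
f 73 74 69
f 57 69 78
f 69 58 79
f 78 79 64
f 69 79 78
f 57 78 90
f 78 64 93
f 90 93 67
f 78 93 90
f 57 90 94
f 90 67 98
f 94 98 68
f 90 98 94
f 58 74 85
f 74 62 88
f 85 88 66
f 74 88 85
f 62 97 75
f 97 68 96
f 75 96 61
f 97 96 75
f 68 98 95
f 98 67 91
f 95 91 59
f 98 91 95
f 67 93 92
f 93 64 80
f 92 80 63
f 93 80 92
f 64 79 84
f 79 58 81
f 84 81 65
f 79 81 84
f 60 86 72
f 86 66 87
f 72 87 61
f 86 87 72
f 60 72 70
f 72 61 71
f 70 71 59
f 72 71 70
f 60 70 77
f 70 59 76
f 77 76 63
f 70 76 77
f 60 77 82
f 77 63 83
f 82 83 65
f 77 83 82
f 60 82 86
f 82 65 89
f 86 89 66
f 82 89 86
f 61 87 75
f 87 66 88
f 75 88 62
f 87 88 75
f 59 71 95
f 71 61 96
f 95 96 68
f 71 96 95
f 63 76 92
f 76 59 91
f 92 91 67
f 76 91 92
f 65 83 84
f 83 63 80
f 84 80 64
f 83 80 84
f 66 89 85
f 89 65 81
f 85 81 58
f 89 81 85
f 100 99 103
f 100 103 101
f 101 103 104
f 101 104 102
f 103 99 105
f 103 105 104
f 104 105 106
f 104 106 102
f 105 99 107
f 105 107 106
f 106 107 108
f 106 108 102
f 107 99 109
f 107 109 108
f 108 109 110
f 108 110 102
f 109 99 111
f 109 111 110
f 110 111 112
f 110 112 102
f 111 99 113
f 111 113 112
f 112 113 114
f 112 114 102
f 113 99 115
f 113 115 114
f 114 115 116
f 114 116 102
f 115 99 117
f 115 117 116
f 116 117 118
f 116 118 102
f 117 99 119
f 117 119 118
f 118 119 120
f 118 120 102
f 119 99 121
f 119 121 120
f 120 121 122
f 120 122 102
f 121 99 123
f 121 123 122
f 122 123 124
f 122 124 102
f 123 99 125
f 123 125 124
f 124 125 126
f 124 126 102
f 125 99 127
f 125 127 126
f 126 127 128
f 126 128 102
f 127 99 129
f 127 129 128
f 128 129 130
f 128 130 102
f 129 99 100
f 129 100 130
f 130 100 101
f 130 101 102

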